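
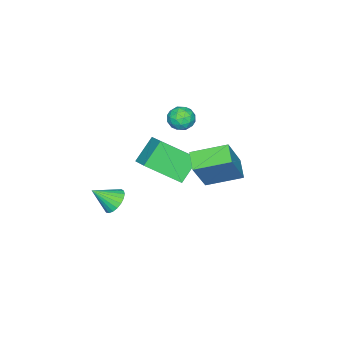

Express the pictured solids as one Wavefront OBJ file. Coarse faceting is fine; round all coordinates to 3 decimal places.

v -0.968 -2.239 -4.131
v -0.641 -2.582 -4.699
v -0.332 -3.061 -3.269
v -0.44 -2.358 -4.635
v -0.33 -2.114 -4.483
v -0.33 -1.892 -4.271
v -0.441 -1.729 -4.034
v -0.643 -1.655 -3.814
v -0.901 -1.682 -3.649
v -1.171 -1.805 -3.567
v -1.406 -2.003 -3.583
v -1.565 -2.242 -3.693
v -1.621 -2.481 -3.879
v -1.564 -2.677 -4.109
v -1.404 -2.799 -4.342
v -1.169 -2.823 -4.539
v -0.899 -2.746 -4.665
v -1.147 2.359 0.09
v -2.029 3.787 0.619
v -0.435 2.961 -0.348
v -1.317 4.389 0.18
v -0.043 2.371 1.9
v -0.925 3.799 2.428
v 0.669 2.973 1.461
v -0.213 4.401 1.99
v -2.363 1.255 2.01
v -2.003 1.238 2.603
v -2.097 0.182 1.817
v -1.737 0.165 2.41
v -2.429 0.215 2.425
v -2.593 0.878 2.545
v -1.507 0.542 1.875
v -1.671 1.205 1.995
v -1.474 0.797 2.52
v -2.044 0.595 2.86
v -2.056 0.825 1.56
v -2.626 0.623 1.9
v -2.206 1.341 2.323
v -1.894 0.079 2.097
v -2.3 0.108 2.106
v -2.089 0.098 2.454
v -2.553 1.129 2.289
v -2.342 1.119 2.638
v -2.592 0.518 2.533
v -1.758 0.301 1.782
v -1.547 0.291 2.131
v -2.011 1.322 1.966
v -1.8 1.312 2.314
v -1.508 0.902 1.887
v -1.684 1.072 2.623
v -1.527 0.441 2.51
v -1.392 0.662 2.195
v -1.489 1.052 2.265
v -2.019 0.953 2.823
v -1.862 0.322 2.71
v -2.269 0.351 2.719
v -2.366 0.741 2.789
v -1.708 0.694 2.774
v -2.238 1.098 1.71
v -2.081 0.467 1.597
v -1.734 0.679 1.631
v -1.831 1.069 1.701
v -2.573 0.979 1.91
v -2.416 0.348 1.797
v -2.611 0.368 2.155
v -2.708 0.758 2.225
v -2.392 0.726 1.646
v -2.924 -0.281 -2.976
v -4.028 -0.08 -1.907
v -2.141 0.697 -2.35
v -3.246 0.898 -1.282
v -2.034 -1.758 -1.778
v -3.139 -1.557 -0.71
v -1.252 -0.78 -1.153
v -2.356 -0.579 -0.084
f 2 1 4
f 2 4 3
f 4 1 5
f 4 5 3
f 5 1 6
f 5 6 3
f 6 1 7
f 6 7 3
f 7 1 8
f 7 8 3
f 8 1 9
f 8 9 3
f 9 1 10
f 9 10 3
f 10 1 11
f 10 11 3
f 11 1 12
f 11 12 3
f 12 1 13
f 12 13 3
f 13 1 14
f 13 14 3
f 14 1 15
f 14 15 3
f 15 1 16
f 15 16 3
f 16 1 17
f 16 17 3
f 17 1 2
f 17 2 3
f 19 21 18
f 22 19 18
f 18 21 20
f 20 22 18
f 19 25 21
f 23 19 22
f 23 25 19
f 21 25 20
f 24 22 20
f 20 25 24
f 24 23 22
f 25 23 24
f 26 63 42
f 63 37 66
f 42 66 31
f 63 66 42
f 26 42 38
f 42 31 43
f 38 43 27
f 42 43 38
f 26 38 47
f 38 27 48
f 47 48 33
f 38 48 47
f 26 47 59
f 47 33 62
f 59 62 36
f 47 62 59
f 26 59 63
f 59 36 67
f 63 67 37
f 59 67 63
f 27 43 54
f 43 31 57
f 54 57 35
f 43 57 54
f 31 66 44
f 66 37 65
f 44 65 30
f 66 65 44
f 37 67 64
f 67 36 60
f 64 60 28
f 67 60 64
f 36 62 61
f 62 33 49
f 61 49 32
f 62 49 61
f 33 48 53
f 48 27 50
f 53 50 34
f 48 50 53
f 29 55 41
f 55 35 56
f 41 56 30
f 55 56 41
f 29 41 39
f 41 30 40
f 39 40 28
f 41 40 39
f 29 39 46
f 39 28 45
f 46 45 32
f 39 45 46
f 29 46 51
f 46 32 52
f 51 52 34
f 46 52 51
f 29 51 55
f 51 34 58
f 55 58 35
f 51 58 55
f 30 56 44
f 56 35 57
f 44 57 31
f 56 57 44
f 28 40 64
f 40 30 65
f 64 65 37
f 40 65 64
f 32 45 61
f 45 28 60
f 61 60 36
f 45 60 61
f 34 52 53
f 52 32 49
f 53 49 33
f 52 49 53
f 35 58 54
f 58 34 50
f 54 50 27
f 58 50 54
f 69 71 68
f 72 69 68
f 68 71 70
f 70 72 68
f 69 75 71
f 73 69 72
f 73 75 69
f 71 75 70
f 74 72 70
f 70 75 74
f 74 73 72
f 75 73 74



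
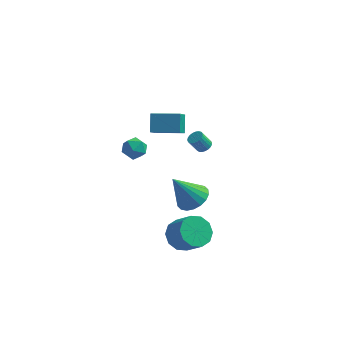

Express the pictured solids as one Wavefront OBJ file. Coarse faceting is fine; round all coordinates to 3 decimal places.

v 0.058 -2.994 -4.403
v 0.868 -2.416 -4.824
v 1.891 -3.027 -3.697
v 1.082 -3.606 -3.277
v 0.571 -2.045 -4.354
v 1.594 -2.657 -3.227
v 0.079 -2.037 -3.903
v 1.102 -2.649 -2.776
v -0.421 -2.395 -3.643
v 0.602 -3.006 -2.517
v -0.738 -2.982 -3.674
v 0.285 -3.593 -2.547
v -0.751 -3.573 -3.983
v 0.272 -4.184 -2.856
v -0.454 -3.943 -4.453
v 0.569 -4.555 -3.326
v 0.038 -3.951 -4.904
v 1.061 -4.563 -3.777
v 0.538 -3.594 -5.163
v 1.561 -4.205 -4.037
v 0.855 -3.007 -5.133
v 1.878 -3.618 -4.006
v -3.078 -1.442 1.641
v -2.347 -1.597 2.005
v -3.513 -2.663 1.995
v -2.782 -2.818 2.359
v -3.299 -2.257 2.687
v -3.03 -1.502 2.468
v -2.83 -2.758 1.532
v -2.561 -2.003 1.313
v -2.194 -2.41 1.937
v -2.484 -2.1 2.651
v -3.376 -2.16 1.349
v -3.666 -1.85 2.063
v -2.123 -1.72 3.276
v -2.315 -0.917 4.241
v -2.116 -0.681 2.414
v -2.307 0.122 3.379
v -0.433 -1.562 3.481
v -0.624 -0.759 4.446
v -0.425 -0.523 2.619
v -0.617 0.28 3.584
v -0.068 2.681 -0.955
v 0.394 2.665 -0.697
v -0.109 2.424 0.192
v -0.572 2.439 -0.065
v 0.336 2.876 -0.673
v -0.168 2.635 0.216
v 0.207 3.054 -0.698
v -0.296 2.812 0.192
v 0.031 3.166 -0.767
v -0.473 2.925 0.122
v -0.163 3.195 -0.869
v -0.666 2.954 0.021
v -0.34 3.135 -0.985
v -0.843 2.894 -0.096
v -0.47 2.996 -1.096
v -0.973 2.755 -0.207
v -0.531 2.803 -1.183
v -1.034 2.562 -0.294
v -0.511 2.588 -1.23
v -1.015 2.347 -0.341
v -0.416 2.39 -1.23
v -0.919 2.149 -0.341
v -0.26 2.242 -1.182
v -0.763 2 -0.293
v -0.071 2.169 -1.095
v -0.574 1.928 -0.205
v 0.119 2.186 -0.983
v -0.385 1.944 -0.094
v 0.276 2.287 -0.867
v -0.228 2.046 0.023
v 0.373 2.457 -0.765
v -0.13 2.216 0.124
v 0.787 -3.302 -0.604
v 1.445 -4.096 -0.467
v -0.247 -3.838 1.264
v 1.657 -3.747 -0.249
v 1.697 -3.31 -0.102
v 1.557 -2.871 -0.054
v 1.264 -2.518 -0.115
v 0.876 -2.321 -0.272
v 0.471 -2.317 -0.496
v 0.128 -2.509 -0.74
v -0.084 -2.858 -0.958
v -0.124 -3.295 -1.105
v 0.016 -3.733 -1.153
v 0.309 -4.086 -1.092
v 0.697 -4.284 -0.935
v 1.102 -4.287 -0.711
f 2 1 5
f 2 5 3
f 3 5 6
f 3 6 4
f 5 1 7
f 5 7 6
f 6 7 8
f 6 8 4
f 7 1 9
f 7 9 8
f 8 9 10
f 8 10 4
f 9 1 11
f 9 11 10
f 10 11 12
f 10 12 4
f 11 1 13
f 11 13 12
f 12 13 14
f 12 14 4
f 13 1 15
f 13 15 14
f 14 15 16
f 14 16 4
f 15 1 17
f 15 17 16
f 16 17 18
f 16 18 4
f 17 1 19
f 17 19 18
f 18 19 20
f 18 20 4
f 19 1 21
f 19 21 20
f 20 21 22
f 20 22 4
f 21 1 2
f 21 2 22
f 22 2 3
f 22 3 4
f 23 34 28
f 23 28 24
f 23 24 30
f 23 30 33
f 23 33 34
f 24 28 32
f 28 34 27
f 34 33 25
f 33 30 29
f 30 24 31
f 26 32 27
f 26 27 25
f 26 25 29
f 26 29 31
f 26 31 32
f 27 32 28
f 25 27 34
f 29 25 33
f 31 29 30
f 32 31 24
f 36 38 35
f 39 36 35
f 35 38 37
f 37 39 35
f 36 42 38
f 40 36 39
f 40 42 36
f 38 42 37
f 41 39 37
f 37 42 41
f 41 40 39
f 42 40 41
f 44 43 47
f 44 47 45
f 45 47 48
f 45 48 46
f 47 43 49
f 47 49 48
f 48 49 50
f 48 50 46
f 49 43 51
f 49 51 50
f 50 51 52
f 50 52 46
f 51 43 53
f 51 53 52
f 52 53 54
f 52 54 46
f 53 43 55
f 53 55 54
f 54 55 56
f 54 56 46
f 55 43 57
f 55 57 56
f 56 57 58
f 56 58 46
f 57 43 59
f 57 59 58
f 58 59 60
f 58 60 46
f 59 43 61
f 59 61 60
f 60 61 62
f 60 62 46
f 61 43 63
f 61 63 62
f 62 63 64
f 62 64 46
f 63 43 65
f 63 65 64
f 64 65 66
f 64 66 46
f 65 43 67
f 65 67 66
f 66 67 68
f 66 68 46
f 67 43 69
f 67 69 68
f 68 69 70
f 68 70 46
f 69 43 71
f 69 71 70
f 70 71 72
f 70 72 46
f 71 43 73
f 71 73 72
f 72 73 74
f 72 74 46
f 73 43 44
f 73 44 74
f 74 44 45
f 74 45 46
f 76 75 78
f 76 78 77
f 78 75 79
f 78 79 77
f 79 75 80
f 79 80 77
f 80 75 81
f 80 81 77
f 81 75 82
f 81 82 77
f 82 75 83
f 82 83 77
f 83 75 84
f 83 84 77
f 84 75 85
f 84 85 77
f 85 75 86
f 85 86 77
f 86 75 87
f 86 87 77
f 87 75 88
f 87 88 77
f 88 75 89
f 88 89 77
f 89 75 90
f 89 90 77
f 90 75 76
f 90 76 77



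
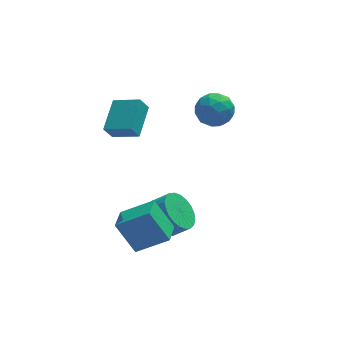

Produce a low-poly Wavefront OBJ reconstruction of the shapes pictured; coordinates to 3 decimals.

v 2.561 4.134 2.929
v 3.332 4.476 3.463
v 3.588 3.464 1.877
v 4.359 3.806 2.411
v 3.778 3.082 2.78
v 3.143 3.496 3.43
v 3.777 4.444 1.91
v 3.142 4.858 2.56
v 4.083 4.668 2.834
v 4.084 3.826 3.371
v 2.836 4.114 1.969
v 2.837 3.272 2.506
v 2.856 4.364 3.288
v 4.064 3.576 2.052
v 3.723 3.15 2.268
v 4.176 3.352 2.582
v 2.745 3.788 3.269
v 3.198 3.989 3.583
v 3.461 3.169 3.181
v 3.722 3.951 1.757
v 4.175 4.152 2.071
v 2.744 4.588 2.758
v 3.197 4.79 3.072
v 3.459 4.771 2.159
v 3.751 4.678 3.233
v 4.355 4.284 2.614
v 4.012 4.659 2.32
v 3.639 4.902 2.702
v 3.752 4.183 3.549
v 4.356 3.789 2.93
v 4.014 3.363 3.147
v 3.641 3.607 3.529
v 4.193 4.296 3.179
v 2.564 4.151 2.41
v 3.168 3.757 1.791
v 3.279 4.333 1.811
v 2.906 4.577 2.193
v 2.565 3.656 2.726
v 3.169 3.262 2.107
v 3.281 3.038 2.638
v 2.908 3.281 3.02
v 2.727 3.644 2.161
v -2.005 2.256 3.722
v -0.89 1.52 4.232
v -1.303 3.762 4.361
v -0.189 3.025 4.871
v -1.591 2.375 2.989
v -0.477 1.638 3.499
v -0.89 3.88 3.628
v 0.225 3.144 4.138
v -2.181 -1.693 0.517
v -0.709 -2.017 1.445
v -1.753 -0.541 0.24
v -0.281 -0.865 1.168
v -1.399 -2.335 -0.948
v 0.073 -2.659 -0.02
v -0.971 -1.183 -1.225
v 0.501 -1.507 -0.297
v 0.251 0.043 -1.185
v 0.898 0.723 -1.634
v 1.656 0.456 -0.943
v 1.009 -0.223 -0.495
v 0.722 0.955 -1.351
v 1.481 0.689 -0.661
v 0.475 1.049 -1.043
v 1.234 0.782 -0.353
v 0.193 0.989 -0.757
v 0.952 0.723 -0.067
v -0.079 0.786 -0.536
v 0.679 0.519 0.154
v -0.302 0.469 -0.414
v 0.457 0.203 0.277
v -0.44 0.088 -0.409
v 0.319 -0.179 0.281
v -0.473 -0.3 -0.522
v 0.285 -0.567 0.168
v -0.396 -0.636 -0.737
v 0.362 -0.903 -0.046
v -0.221 -0.869 -1.019
v 0.538 -1.135 -0.329
v 0.026 -0.962 -1.327
v 0.785 -1.229 -0.637
v 0.308 -0.903 -1.613
v 1.067 -1.169 -0.923
v 0.581 -0.699 -1.834
v 1.339 -0.966 -1.144
v 0.803 -0.383 -1.957
v 1.562 -0.649 -1.266
v 0.941 -0.001 -1.961
v 1.7 -0.268 -1.271
v 0.975 0.387 -1.848
v 1.733 0.12 -1.158
f 1 38 17
f 38 12 41
f 17 41 6
f 38 41 17
f 1 17 13
f 17 6 18
f 13 18 2
f 17 18 13
f 1 13 22
f 13 2 23
f 22 23 8
f 13 23 22
f 1 22 34
f 22 8 37
f 34 37 11
f 22 37 34
f 1 34 38
f 34 11 42
f 38 42 12
f 34 42 38
f 2 18 29
f 18 6 32
f 29 32 10
f 18 32 29
f 6 41 19
f 41 12 40
f 19 40 5
f 41 40 19
f 12 42 39
f 42 11 35
f 39 35 3
f 42 35 39
f 11 37 36
f 37 8 24
f 36 24 7
f 37 24 36
f 8 23 28
f 23 2 25
f 28 25 9
f 23 25 28
f 4 30 16
f 30 10 31
f 16 31 5
f 30 31 16
f 4 16 14
f 16 5 15
f 14 15 3
f 16 15 14
f 4 14 21
f 14 3 20
f 21 20 7
f 14 20 21
f 4 21 26
f 21 7 27
f 26 27 9
f 21 27 26
f 4 26 30
f 26 9 33
f 30 33 10
f 26 33 30
f 5 31 19
f 31 10 32
f 19 32 6
f 31 32 19
f 3 15 39
f 15 5 40
f 39 40 12
f 15 40 39
f 7 20 36
f 20 3 35
f 36 35 11
f 20 35 36
f 9 27 28
f 27 7 24
f 28 24 8
f 27 24 28
f 10 33 29
f 33 9 25
f 29 25 2
f 33 25 29
f 44 46 43
f 47 44 43
f 43 46 45
f 45 47 43
f 44 50 46
f 48 44 47
f 48 50 44
f 46 50 45
f 49 47 45
f 45 50 49
f 49 48 47
f 50 48 49
f 52 54 51
f 55 52 51
f 51 54 53
f 53 55 51
f 52 58 54
f 56 52 55
f 56 58 52
f 54 58 53
f 57 55 53
f 53 58 57
f 57 56 55
f 58 56 57
f 60 59 63
f 60 63 61
f 61 63 64
f 61 64 62
f 63 59 65
f 63 65 64
f 64 65 66
f 64 66 62
f 65 59 67
f 65 67 66
f 66 67 68
f 66 68 62
f 67 59 69
f 67 69 68
f 68 69 70
f 68 70 62
f 69 59 71
f 69 71 70
f 70 71 72
f 70 72 62
f 71 59 73
f 71 73 72
f 72 73 74
f 72 74 62
f 73 59 75
f 73 75 74
f 74 75 76
f 74 76 62
f 75 59 77
f 75 77 76
f 76 77 78
f 76 78 62
f 77 59 79
f 77 79 78
f 78 79 80
f 78 80 62
f 79 59 81
f 79 81 80
f 80 81 82
f 80 82 62
f 81 59 83
f 81 83 82
f 82 83 84
f 82 84 62
f 83 59 85
f 83 85 84
f 84 85 86
f 84 86 62
f 85 59 87
f 85 87 86
f 86 87 88
f 86 88 62
f 87 59 89
f 87 89 88
f 88 89 90
f 88 90 62
f 89 59 91
f 89 91 90
f 90 91 92
f 90 92 62
f 91 59 60
f 91 60 92
f 92 60 61
f 92 61 62



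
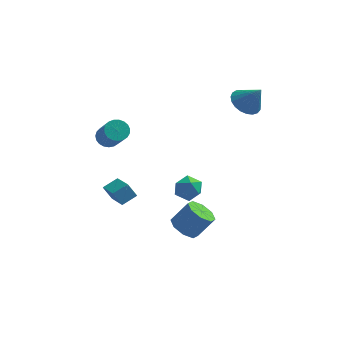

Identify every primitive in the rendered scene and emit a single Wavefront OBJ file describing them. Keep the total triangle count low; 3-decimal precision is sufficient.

v 0.255 1.252 -3.775
v 0.656 1.714 -3.081
v 0.184 0.026 -2.919
v 0.585 0.488 -2.225
v -0.276 0.703 -2.488
v -0.232 1.461 -3.017
v 1.072 0.279 -2.983
v 1.116 1.037 -3.512
v 1.161 1.113 -2.591
v 0.328 1.375 -2.285
v 0.512 0.365 -3.715
v -0.321 0.627 -3.409
v 3.482 2.889 3.11
v 4.312 3.229 2.67
v 4.338 2.531 4.45
v 4.166 3.572 2.855
v 3.901 3.796 3.084
v 3.564 3.864 3.318
v 3.212 3.762 3.515
v 2.908 3.51 3.643
v 2.702 3.151 3.679
v 2.631 2.746 3.616
v 2.707 2.366 3.466
v 2.917 2.076 3.254
v 3.225 1.927 3.017
v 3.577 1.944 2.797
v 3.913 2.124 2.631
v 4.174 2.437 2.547
v 4.315 2.828 2.561
v -3.801 0.241 -3.277
v -3.015 0.827 -2.873
v -4.578 1.782 -3.999
v -3.792 2.367 -3.594
v -3.268 0.113 -4.126
v -2.482 0.698 -3.721
v -4.045 1.653 -4.847
v -3.259 2.239 -4.443
v 0.58 -3.79 -2.651
v 1.123 -4.506 -2.891
v 2.043 -4.226 -1.65
v 1.5 -3.51 -1.409
v 1.334 -3.893 -3.186
v 2.253 -3.613 -1.945
v 1.103 -3.22 -3.167
v 2.023 -2.94 -1.925
v 0.566 -2.881 -2.845
v 1.486 -2.601 -1.604
v 0.037 -3.074 -2.41
v 0.957 -2.794 -1.169
v -0.173 -3.687 -2.115
v 0.746 -3.407 -0.874
v 0.057 -4.36 -2.135
v 0.977 -4.08 -0.893
v 0.594 -4.699 -2.456
v 1.514 -4.419 -1.215
v -3.968 0.024 1.787
v -3.425 0.491 1.928
v -2.769 -0.717 3.395
v -3.312 -1.184 3.253
v -3.645 0.593 2.111
v -2.989 -0.615 3.577
v -3.921 0.596 2.237
v -3.265 -0.611 3.704
v -4.205 0.501 2.286
v -3.549 -0.707 3.752
v -4.448 0.323 2.248
v -3.792 -0.884 3.715
v -4.608 0.094 2.13
v -3.952 -1.114 3.597
v -4.658 -0.148 1.954
v -4.002 -1.356 3.42
v -4.588 -0.36 1.748
v -3.932 -1.568 3.215
v -4.411 -0.506 1.549
v -3.755 -1.713 3.016
v -4.157 -0.56 1.391
v -3.501 -1.767 2.858
v -3.871 -0.513 1.301
v -3.215 -1.72 2.768
v -3.601 -0.373 1.296
v -2.945 -1.581 2.763
v -3.395 -0.165 1.375
v -2.739 -1.373 2.842
v -3.288 0.076 1.526
v -2.632 -1.132 2.992
v -3.299 0.308 1.721
v -2.643 -0.9 3.188
f 1 12 6
f 1 6 2
f 1 2 8
f 1 8 11
f 1 11 12
f 2 6 10
f 6 12 5
f 12 11 3
f 11 8 7
f 8 2 9
f 4 10 5
f 4 5 3
f 4 3 7
f 4 7 9
f 4 9 10
f 5 10 6
f 3 5 12
f 7 3 11
f 9 7 8
f 10 9 2
f 14 13 16
f 14 16 15
f 16 13 17
f 16 17 15
f 17 13 18
f 17 18 15
f 18 13 19
f 18 19 15
f 19 13 20
f 19 20 15
f 20 13 21
f 20 21 15
f 21 13 22
f 21 22 15
f 22 13 23
f 22 23 15
f 23 13 24
f 23 24 15
f 24 13 25
f 24 25 15
f 25 13 26
f 25 26 15
f 26 13 27
f 26 27 15
f 27 13 28
f 27 28 15
f 28 13 29
f 28 29 15
f 29 13 14
f 29 14 15
f 31 33 30
f 34 31 30
f 30 33 32
f 32 34 30
f 31 37 33
f 35 31 34
f 35 37 31
f 33 37 32
f 36 34 32
f 32 37 36
f 36 35 34
f 37 35 36
f 39 38 42
f 39 42 40
f 40 42 43
f 40 43 41
f 42 38 44
f 42 44 43
f 43 44 45
f 43 45 41
f 44 38 46
f 44 46 45
f 45 46 47
f 45 47 41
f 46 38 48
f 46 48 47
f 47 48 49
f 47 49 41
f 48 38 50
f 48 50 49
f 49 50 51
f 49 51 41
f 50 38 52
f 50 52 51
f 51 52 53
f 51 53 41
f 52 38 54
f 52 54 53
f 53 54 55
f 53 55 41
f 54 38 39
f 54 39 55
f 55 39 40
f 55 40 41
f 57 56 60
f 57 60 58
f 58 60 61
f 58 61 59
f 60 56 62
f 60 62 61
f 61 62 63
f 61 63 59
f 62 56 64
f 62 64 63
f 63 64 65
f 63 65 59
f 64 56 66
f 64 66 65
f 65 66 67
f 65 67 59
f 66 56 68
f 66 68 67
f 67 68 69
f 67 69 59
f 68 56 70
f 68 70 69
f 69 70 71
f 69 71 59
f 70 56 72
f 70 72 71
f 71 72 73
f 71 73 59
f 72 56 74
f 72 74 73
f 73 74 75
f 73 75 59
f 74 56 76
f 74 76 75
f 75 76 77
f 75 77 59
f 76 56 78
f 76 78 77
f 77 78 79
f 77 79 59
f 78 56 80
f 78 80 79
f 79 80 81
f 79 81 59
f 80 56 82
f 80 82 81
f 81 82 83
f 81 83 59
f 82 56 84
f 82 84 83
f 83 84 85
f 83 85 59
f 84 56 86
f 84 86 85
f 85 86 87
f 85 87 59
f 86 56 57
f 86 57 87
f 87 57 58
f 87 58 59



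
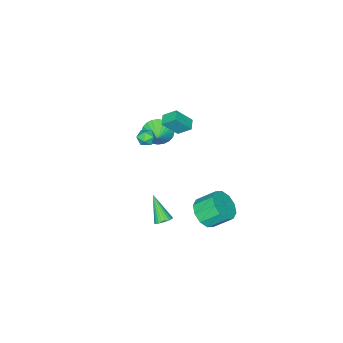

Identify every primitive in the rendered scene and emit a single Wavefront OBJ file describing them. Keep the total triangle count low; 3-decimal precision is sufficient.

v -0.839 -1.76 2.59
v -0.447 -1.984 3.074
v -1.473 -2.616 2.706
v -1.081 -2.84 3.19
v -1.449 -2.298 3.287
v -1.057 -1.769 3.215
v -0.863 -2.831 2.565
v -0.471 -2.302 2.493
v -0.461 -2.646 3.059
v -0.824 -2.317 3.505
v -1.096 -2.283 2.275
v -1.459 -1.954 2.721
v -4.14 -4.342 -0.263
v -3.621 -4.424 -1.161
v -3.36 -3.638 0.123
v -3.865 -4.11 -1.239
v -4.152 -3.832 -1.169
v -4.437 -3.631 -0.961
v -4.676 -3.538 -0.647
v -4.834 -3.568 -0.274
v -4.886 -3.716 0.1
v -4.825 -3.959 0.419
v -4.659 -4.261 0.634
v -4.414 -4.575 0.712
v -4.128 -4.853 0.642
v -3.843 -5.054 0.434
v -3.603 -5.147 0.12
v -3.446 -5.117 -0.253
v -3.393 -4.969 -0.627
v -3.455 -4.726 -0.946
v 1.882 1.819 -0.477
v 2.417 1.579 -0.542
v 1.518 0.621 0.977
v 2.462 1.747 -0.391
v 2.418 1.927 -0.254
v 2.293 2.09 -0.151
v 2.105 2.212 -0.098
v 1.883 2.275 -0.102
v 1.662 2.267 -0.164
v 1.474 2.192 -0.273
v 1.348 2.06 -0.413
v 1.303 1.891 -0.563
v 1.347 1.712 -0.7
v 1.472 1.548 -0.804
v 1.66 1.426 -0.857
v 1.882 1.364 -0.853
v 2.103 1.371 -0.791
v 2.291 1.446 -0.682
v -3.194 -3.021 3.053
v -3.604 -2.247 3.752
v -4.008 -2.417 1.907
v -4.417 -1.643 2.605
v -2.583 -2.537 2.875
v -2.992 -1.763 3.573
v -3.396 -1.933 1.728
v -3.806 -1.159 2.427
v -0.172 3.283 -0.268
v 0.78 3.757 -0.08
v 0.104 4.712 0.936
v -0.848 4.237 0.748
v 0.484 4.081 -0.582
v -0.193 5.036 0.434
v -0.063 4.101 -0.965
v -0.739 5.056 0.052
v -0.652 3.808 -1.081
v -1.328 4.763 -0.064
v -1.057 3.314 -0.887
v -1.733 4.269 0.13
v -1.124 2.808 -0.456
v -1.8 3.763 0.56
v -0.827 2.484 0.046
v -1.504 3.439 1.062
v -0.281 2.464 0.428
v -0.957 3.419 1.445
v 0.308 2.757 0.544
v -0.368 3.712 1.561
v 0.713 3.251 0.35
v 0.037 4.206 1.367
f 1 12 6
f 1 6 2
f 1 2 8
f 1 8 11
f 1 11 12
f 2 6 10
f 6 12 5
f 12 11 3
f 11 8 7
f 8 2 9
f 4 10 5
f 4 5 3
f 4 3 7
f 4 7 9
f 4 9 10
f 5 10 6
f 3 5 12
f 7 3 11
f 9 7 8
f 10 9 2
f 14 13 16
f 14 16 15
f 16 13 17
f 16 17 15
f 17 13 18
f 17 18 15
f 18 13 19
f 18 19 15
f 19 13 20
f 19 20 15
f 20 13 21
f 20 21 15
f 21 13 22
f 21 22 15
f 22 13 23
f 22 23 15
f 23 13 24
f 23 24 15
f 24 13 25
f 24 25 15
f 25 13 26
f 25 26 15
f 26 13 27
f 26 27 15
f 27 13 28
f 27 28 15
f 28 13 29
f 28 29 15
f 29 13 30
f 29 30 15
f 30 13 14
f 30 14 15
f 32 31 34
f 32 34 33
f 34 31 35
f 34 35 33
f 35 31 36
f 35 36 33
f 36 31 37
f 36 37 33
f 37 31 38
f 37 38 33
f 38 31 39
f 38 39 33
f 39 31 40
f 39 40 33
f 40 31 41
f 40 41 33
f 41 31 42
f 41 42 33
f 42 31 43
f 42 43 33
f 43 31 44
f 43 44 33
f 44 31 45
f 44 45 33
f 45 31 46
f 45 46 33
f 46 31 47
f 46 47 33
f 47 31 48
f 47 48 33
f 48 31 32
f 48 32 33
f 50 52 49
f 53 50 49
f 49 52 51
f 51 53 49
f 50 56 52
f 54 50 53
f 54 56 50
f 52 56 51
f 55 53 51
f 51 56 55
f 55 54 53
f 56 54 55
f 58 57 61
f 58 61 59
f 59 61 62
f 59 62 60
f 61 57 63
f 61 63 62
f 62 63 64
f 62 64 60
f 63 57 65
f 63 65 64
f 64 65 66
f 64 66 60
f 65 57 67
f 65 67 66
f 66 67 68
f 66 68 60
f 67 57 69
f 67 69 68
f 68 69 70
f 68 70 60
f 69 57 71
f 69 71 70
f 70 71 72
f 70 72 60
f 71 57 73
f 71 73 72
f 72 73 74
f 72 74 60
f 73 57 75
f 73 75 74
f 74 75 76
f 74 76 60
f 75 57 77
f 75 77 76
f 76 77 78
f 76 78 60
f 77 57 58
f 77 58 78
f 78 58 59
f 78 59 60



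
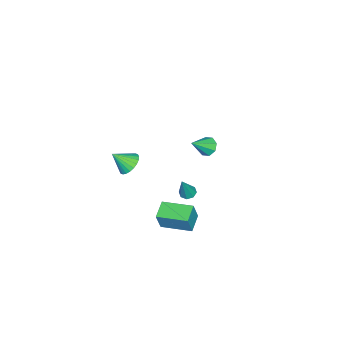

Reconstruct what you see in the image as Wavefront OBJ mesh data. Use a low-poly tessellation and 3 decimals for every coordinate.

v 1.975 -1.858 1.203
v 2.69 -1.461 1.265
v 2.385 -2.742 2.137
v 2.515 -1.309 1.486
v 2.257 -1.241 1.663
v 1.957 -1.266 1.771
v 1.66 -1.382 1.792
v 1.41 -1.57 1.723
v 1.247 -1.802 1.575
v 1.194 -2.043 1.371
v 1.26 -2.255 1.141
v 1.435 -2.407 0.92
v 1.693 -2.475 0.743
v 1.993 -2.449 0.635
v 2.291 -2.333 0.614
v 2.54 -2.145 0.683
v 2.704 -1.913 0.831
v 2.756 -1.673 1.035
v 3.258 1.06 -0.998
v 3.668 0.962 0.253
v 3.095 2.923 -0.797
v 3.505 2.824 0.453
v 4.375 1.196 -1.353
v 4.785 1.097 -0.103
v 4.212 3.058 -1.153
v 4.622 2.96 0.098
v 2.038 1.835 0.043
v 2.447 1.577 -0.149
v 2.722 1.765 1.597
v 2.499 1.971 -0.154
v 2.281 2.286 -0.044
v 1.921 2.336 0.116
v 1.629 2.092 0.234
v 1.577 1.698 0.24
v 1.795 1.383 0.13
v 2.155 1.333 -0.031
v -4.452 0.29 -1.739
v -4.028 0.14 -2.289
v -3.368 -0.31 -0.741
v -3.939 0.637 -2.087
v -4.15 0.93 -1.681
v -4.538 0.849 -1.309
v -4.875 0.44 -1.189
v -4.964 -0.057 -1.391
v -4.753 -0.35 -1.796
v -4.365 -0.269 -2.168
f 2 1 4
f 2 4 3
f 4 1 5
f 4 5 3
f 5 1 6
f 5 6 3
f 6 1 7
f 6 7 3
f 7 1 8
f 7 8 3
f 8 1 9
f 8 9 3
f 9 1 10
f 9 10 3
f 10 1 11
f 10 11 3
f 11 1 12
f 11 12 3
f 12 1 13
f 12 13 3
f 13 1 14
f 13 14 3
f 14 1 15
f 14 15 3
f 15 1 16
f 15 16 3
f 16 1 17
f 16 17 3
f 17 1 18
f 17 18 3
f 18 1 2
f 18 2 3
f 20 22 19
f 23 20 19
f 19 22 21
f 21 23 19
f 20 26 22
f 24 20 23
f 24 26 20
f 22 26 21
f 25 23 21
f 21 26 25
f 25 24 23
f 26 24 25
f 28 27 30
f 28 30 29
f 30 27 31
f 30 31 29
f 31 27 32
f 31 32 29
f 32 27 33
f 32 33 29
f 33 27 34
f 33 34 29
f 34 27 35
f 34 35 29
f 35 27 36
f 35 36 29
f 36 27 28
f 36 28 29
f 38 37 40
f 38 40 39
f 40 37 41
f 40 41 39
f 41 37 42
f 41 42 39
f 42 37 43
f 42 43 39
f 43 37 44
f 43 44 39
f 44 37 45
f 44 45 39
f 45 37 46
f 45 46 39
f 46 37 38
f 46 38 39



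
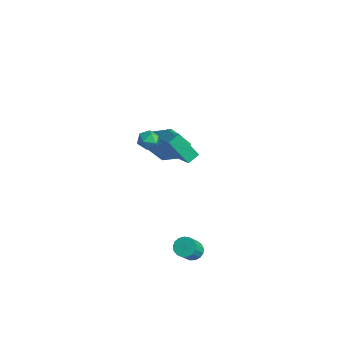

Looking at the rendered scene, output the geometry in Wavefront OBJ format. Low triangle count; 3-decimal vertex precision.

v -4.642 1.357 -1.261
v -3.155 1.883 -0.257
v -5.229 2.328 -0.902
v -3.742 2.854 0.102
v -3.978 2.306 -2.742
v -2.491 2.832 -1.738
v -4.565 3.277 -2.383
v -3.078 3.803 -1.379
v 2.748 -0.876 -4.412
v 3.057 -1.305 -4.84
v 3.66 -2.372 -3.336
v 3.352 -1.944 -2.908
v 3.286 -1.083 -4.774
v 3.889 -2.15 -3.27
v 3.391 -0.814 -4.625
v 3.994 -1.881 -3.121
v 3.349 -0.559 -4.427
v 3.953 -1.626 -2.924
v 3.17 -0.376 -4.226
v 3.773 -1.443 -2.722
v 2.894 -0.309 -4.067
v 3.497 -1.376 -2.564
v 2.585 -0.371 -3.987
v 3.188 -1.438 -2.484
v 2.313 -0.549 -4.005
v 2.916 -1.616 -2.501
v 2.141 -0.802 -4.116
v 2.744 -1.869 -2.612
v 2.108 -1.072 -4.294
v 2.711 -2.14 -2.79
v 2.222 -1.298 -4.5
v 2.825 -2.365 -2.996
v 2.456 -1.426 -4.685
v 3.06 -2.494 -3.181
v 2.758 -1.429 -4.808
v 3.361 -2.496 -3.304
v -0.351 -0.934 3.816
v 1.062 -1.238 4.524
v -0.351 -0.171 4.142
v 1.063 -0.475 4.85
v 0.577 -0.265 2.25
v 1.991 -0.569 2.958
v 0.578 0.498 2.576
v 1.991 0.194 3.284
v -1.461 -1.207 3.281
v -1.196 -0.789 3.798
v -0.404 -1.631 3.082
v -0.139 -1.213 3.599
v -0.568 -1.76 3.766
v -1.222 -1.498 3.889
v -0.378 -0.922 2.991
v -1.032 -0.66 3.114
v -0.527 -0.613 3.618
v -0.645 -1.131 4.097
v -0.955 -1.289 2.783
v -1.073 -1.807 3.262
f 2 4 1
f 5 2 1
f 1 4 3
f 3 5 1
f 2 8 4
f 6 2 5
f 6 8 2
f 4 8 3
f 7 5 3
f 3 8 7
f 7 6 5
f 8 6 7
f 10 9 13
f 10 13 11
f 11 13 14
f 11 14 12
f 13 9 15
f 13 15 14
f 14 15 16
f 14 16 12
f 15 9 17
f 15 17 16
f 16 17 18
f 16 18 12
f 17 9 19
f 17 19 18
f 18 19 20
f 18 20 12
f 19 9 21
f 19 21 20
f 20 21 22
f 20 22 12
f 21 9 23
f 21 23 22
f 22 23 24
f 22 24 12
f 23 9 25
f 23 25 24
f 24 25 26
f 24 26 12
f 25 9 27
f 25 27 26
f 26 27 28
f 26 28 12
f 27 9 29
f 27 29 28
f 28 29 30
f 28 30 12
f 29 9 31
f 29 31 30
f 30 31 32
f 30 32 12
f 31 9 33
f 31 33 32
f 32 33 34
f 32 34 12
f 33 9 35
f 33 35 34
f 34 35 36
f 34 36 12
f 35 9 10
f 35 10 36
f 36 10 11
f 36 11 12
f 38 40 37
f 41 38 37
f 37 40 39
f 39 41 37
f 38 44 40
f 42 38 41
f 42 44 38
f 40 44 39
f 43 41 39
f 39 44 43
f 43 42 41
f 44 42 43
f 45 56 50
f 45 50 46
f 45 46 52
f 45 52 55
f 45 55 56
f 46 50 54
f 50 56 49
f 56 55 47
f 55 52 51
f 52 46 53
f 48 54 49
f 48 49 47
f 48 47 51
f 48 51 53
f 48 53 54
f 49 54 50
f 47 49 56
f 51 47 55
f 53 51 52
f 54 53 46



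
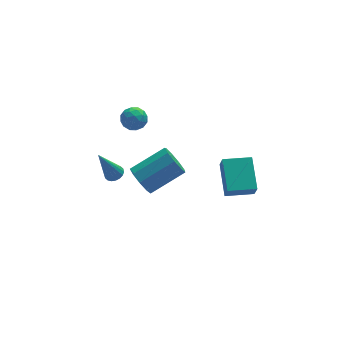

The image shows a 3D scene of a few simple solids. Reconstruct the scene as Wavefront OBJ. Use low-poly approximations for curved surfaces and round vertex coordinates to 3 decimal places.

v -1.668 2.292 -3.421
v -1.244 2.101 -4.18
v 0.611 2.316 -3.198
v 0.188 2.508 -2.439
v -1.336 2.701 -4.138
v 0.52 2.916 -3.157
v -1.583 3.11 -3.761
v 0.273 3.326 -2.78
v -1.869 3.137 -3.225
v -0.014 3.352 -2.243
v -2.062 2.768 -2.78
v -0.206 2.983 -1.799
v -2.07 2.177 -2.635
v -0.214 2.392 -1.654
v -1.89 1.64 -2.858
v -0.034 1.855 -1.876
v -1.606 1.408 -3.344
v 0.25 1.623 -2.362
v -1.351 1.59 -3.866
v 0.505 1.805 -2.884
v 0.956 -2.917 -0.171
v 0.925 -3.38 0.704
v 1.22 -1.338 0.674
v 1.189 -1.801 1.549
v 2.351 -3.119 -0.229
v 2.32 -3.582 0.646
v 2.615 -1.54 0.616
v 2.584 -2.003 1.491
v -2.559 3.97 -4.209
v -2.295 4.407 -4.068
v -3.381 3.85 -2.291
v -2.498 4.494 -4.15
v -2.714 4.476 -4.244
v -2.899 4.359 -4.33
v -3.017 4.164 -4.393
v -3.044 3.931 -4.419
v -2.976 3.706 -4.404
v -2.824 3.533 -4.35
v -2.621 3.447 -4.268
v -2.405 3.465 -4.175
v -2.219 3.582 -4.088
v -2.102 3.777 -4.025
v -2.074 4.01 -3.999
v -2.143 4.235 -4.014
v -2.511 1.91 1.644
v -2.152 2.496 1.797
v -1.928 1.344 2.443
v -1.569 1.93 2.596
v -2.254 1.886 2.754
v -2.614 2.236 2.26
v -1.466 1.604 1.98
v -1.826 1.954 1.486
v -1.506 2.307 2.005
v -1.993 2.481 2.483
v -2.087 1.359 1.757
v -2.574 1.533 2.235
v -2.383 2.253 1.65
v -1.697 1.587 2.59
v -2.1 1.561 2.683
v -1.889 1.906 2.773
v -2.654 2.099 1.922
v -2.443 2.444 2.012
v -2.503 2.085 2.575
v -1.637 1.396 2.228
v -1.426 1.741 2.318
v -2.191 1.934 1.467
v -1.98 2.279 1.557
v -1.577 1.755 1.665
v -1.792 2.486 1.862
v -1.449 2.154 2.332
v -1.388 1.962 1.97
v -1.6 2.168 1.68
v -2.078 2.589 2.143
v -1.736 2.256 2.613
v -2.138 2.23 2.706
v -2.35 2.435 2.415
v -1.698 2.478 2.266
v -2.344 1.584 1.627
v -2.002 1.251 2.097
v -1.73 1.405 1.825
v -1.942 1.61 1.534
v -2.631 1.686 1.908
v -2.288 1.354 2.378
v -2.48 1.672 2.56
v -2.692 1.878 2.27
v -2.382 1.362 1.974
f 2 1 5
f 2 5 3
f 3 5 6
f 3 6 4
f 5 1 7
f 5 7 6
f 6 7 8
f 6 8 4
f 7 1 9
f 7 9 8
f 8 9 10
f 8 10 4
f 9 1 11
f 9 11 10
f 10 11 12
f 10 12 4
f 11 1 13
f 11 13 12
f 12 13 14
f 12 14 4
f 13 1 15
f 13 15 14
f 14 15 16
f 14 16 4
f 15 1 17
f 15 17 16
f 16 17 18
f 16 18 4
f 17 1 19
f 17 19 18
f 18 19 20
f 18 20 4
f 19 1 2
f 19 2 20
f 20 2 3
f 20 3 4
f 22 24 21
f 25 22 21
f 21 24 23
f 23 25 21
f 22 28 24
f 26 22 25
f 26 28 22
f 24 28 23
f 27 25 23
f 23 28 27
f 27 26 25
f 28 26 27
f 30 29 32
f 30 32 31
f 32 29 33
f 32 33 31
f 33 29 34
f 33 34 31
f 34 29 35
f 34 35 31
f 35 29 36
f 35 36 31
f 36 29 37
f 36 37 31
f 37 29 38
f 37 38 31
f 38 29 39
f 38 39 31
f 39 29 40
f 39 40 31
f 40 29 41
f 40 41 31
f 41 29 42
f 41 42 31
f 42 29 43
f 42 43 31
f 43 29 44
f 43 44 31
f 44 29 30
f 44 30 31
f 45 82 61
f 82 56 85
f 61 85 50
f 82 85 61
f 45 61 57
f 61 50 62
f 57 62 46
f 61 62 57
f 45 57 66
f 57 46 67
f 66 67 52
f 57 67 66
f 45 66 78
f 66 52 81
f 78 81 55
f 66 81 78
f 45 78 82
f 78 55 86
f 82 86 56
f 78 86 82
f 46 62 73
f 62 50 76
f 73 76 54
f 62 76 73
f 50 85 63
f 85 56 84
f 63 84 49
f 85 84 63
f 56 86 83
f 86 55 79
f 83 79 47
f 86 79 83
f 55 81 80
f 81 52 68
f 80 68 51
f 81 68 80
f 52 67 72
f 67 46 69
f 72 69 53
f 67 69 72
f 48 74 60
f 74 54 75
f 60 75 49
f 74 75 60
f 48 60 58
f 60 49 59
f 58 59 47
f 60 59 58
f 48 58 65
f 58 47 64
f 65 64 51
f 58 64 65
f 48 65 70
f 65 51 71
f 70 71 53
f 65 71 70
f 48 70 74
f 70 53 77
f 74 77 54
f 70 77 74
f 49 75 63
f 75 54 76
f 63 76 50
f 75 76 63
f 47 59 83
f 59 49 84
f 83 84 56
f 59 84 83
f 51 64 80
f 64 47 79
f 80 79 55
f 64 79 80
f 53 71 72
f 71 51 68
f 72 68 52
f 71 68 72
f 54 77 73
f 77 53 69
f 73 69 46
f 77 69 73



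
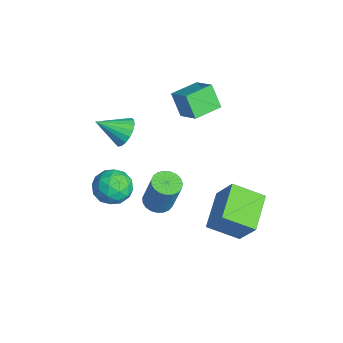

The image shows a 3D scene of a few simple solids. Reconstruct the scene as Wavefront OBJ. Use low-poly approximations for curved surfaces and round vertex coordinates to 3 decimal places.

v 0.545 -2.633 1.478
v 1.121 -2.347 2.078
v 0.295 -4.027 2.382
v 0.781 -2.202 2.208
v 0.395 -2.142 2.192
v 0.038 -2.18 2.036
v -0.219 -2.307 1.768
v -0.324 -2.499 1.444
v -0.257 -2.718 1.126
v -0.031 -2.919 0.877
v 0.309 -3.065 0.748
v 0.696 -3.124 0.763
v 1.053 -3.087 0.92
v 1.309 -2.959 1.187
v 1.414 -2.767 1.512
v 1.347 -2.549 1.83
v 4.034 2.294 -4.913
v 3.515 0.721 -4.068
v 2.221 3.265 -4.22
v 1.702 1.691 -3.375
v 4.938 2.849 -3.325
v 4.419 1.275 -2.48
v 3.125 3.819 -2.632
v 2.606 2.246 -1.787
v 0.475 -2.68 -1.804
v 1.442 -3.128 -1.559
v 0.398 -3.652 -3.281
v 1.365 -4.1 -3.036
v 0.485 -4.335 -2.431
v 0.532 -3.734 -1.518
v 1.308 -3.046 -3.322
v 1.355 -2.445 -2.409
v 1.957 -3.354 -2.497
v 1.448 -4.151 -1.947
v 0.392 -2.629 -2.893
v -0.117 -3.426 -2.343
v 0.965 -2.819 -1.552
v 0.875 -3.961 -3.288
v 0.358 -4.099 -2.932
v 0.926 -4.363 -2.788
v 0.43 -3.175 -1.528
v 0.999 -3.438 -1.384
v 0.436 -4.147 -1.896
v 0.841 -3.342 -3.456
v 1.41 -3.605 -3.312
v 0.914 -2.417 -2.052
v 1.482 -2.681 -1.908
v 1.404 -2.633 -2.944
v 1.836 -3.215 -1.959
v 1.791 -3.786 -2.827
v 1.757 -3.167 -2.995
v 1.785 -2.814 -2.459
v 1.537 -3.683 -1.636
v 1.492 -4.254 -2.504
v 0.975 -4.392 -2.148
v 1.002 -4.039 -1.612
v 1.84 -3.816 -2.187
v 0.348 -2.526 -2.336
v 0.303 -3.097 -3.204
v 0.838 -2.741 -3.228
v 0.865 -2.388 -2.692
v 0.049 -2.994 -2.013
v 0.004 -3.565 -2.881
v 0.055 -3.966 -2.381
v 0.083 -3.613 -1.845
v 0 -2.964 -2.653
v -1.561 0.143 2.038
v -0.399 0.619 2.782
v -2.185 1.594 2.085
v -1.023 2.07 2.829
v -0.897 0.47 0.791
v 0.265 0.946 1.535
v -1.521 1.921 0.838
v -0.359 2.397 1.582
v 1.441 -1.226 -3.569
v 2.183 -1.418 -3.757
v 2.782 -1.087 -1.74
v 2.039 -0.894 -1.551
v 2.182 -1.094 -3.81
v 2.78 -0.763 -1.793
v 2.052 -0.793 -3.821
v 2.65 -0.461 -1.804
v 1.816 -0.566 -3.788
v 2.414 -0.235 -1.771
v 1.516 -0.453 -3.718
v 2.114 -0.122 -1.7
v 1.202 -0.474 -3.621
v 1.801 -0.143 -1.604
v 0.93 -0.625 -3.516
v 1.528 -0.294 -1.499
v 0.746 -0.88 -3.419
v 1.345 -0.549 -1.402
v 0.683 -1.194 -3.349
v 1.281 -0.863 -1.332
v 0.75 -1.514 -3.316
v 1.348 -1.183 -1.299
v 0.937 -1.784 -3.327
v 1.535 -1.453 -1.31
v 1.211 -1.958 -3.38
v 1.809 -1.626 -1.363
v 1.525 -2.004 -3.466
v 2.123 -1.673 -1.448
v 1.824 -1.917 -3.569
v 2.422 -1.585 -1.551
v 2.057 -1.709 -3.672
v 2.655 -1.378 -1.655
f 2 1 4
f 2 4 3
f 4 1 5
f 4 5 3
f 5 1 6
f 5 6 3
f 6 1 7
f 6 7 3
f 7 1 8
f 7 8 3
f 8 1 9
f 8 9 3
f 9 1 10
f 9 10 3
f 10 1 11
f 10 11 3
f 11 1 12
f 11 12 3
f 12 1 13
f 12 13 3
f 13 1 14
f 13 14 3
f 14 1 15
f 14 15 3
f 15 1 16
f 15 16 3
f 16 1 2
f 16 2 3
f 18 20 17
f 21 18 17
f 17 20 19
f 19 21 17
f 18 24 20
f 22 18 21
f 22 24 18
f 20 24 19
f 23 21 19
f 19 24 23
f 23 22 21
f 24 22 23
f 25 62 41
f 62 36 65
f 41 65 30
f 62 65 41
f 25 41 37
f 41 30 42
f 37 42 26
f 41 42 37
f 25 37 46
f 37 26 47
f 46 47 32
f 37 47 46
f 25 46 58
f 46 32 61
f 58 61 35
f 46 61 58
f 25 58 62
f 58 35 66
f 62 66 36
f 58 66 62
f 26 42 53
f 42 30 56
f 53 56 34
f 42 56 53
f 30 65 43
f 65 36 64
f 43 64 29
f 65 64 43
f 36 66 63
f 66 35 59
f 63 59 27
f 66 59 63
f 35 61 60
f 61 32 48
f 60 48 31
f 61 48 60
f 32 47 52
f 47 26 49
f 52 49 33
f 47 49 52
f 28 54 40
f 54 34 55
f 40 55 29
f 54 55 40
f 28 40 38
f 40 29 39
f 38 39 27
f 40 39 38
f 28 38 45
f 38 27 44
f 45 44 31
f 38 44 45
f 28 45 50
f 45 31 51
f 50 51 33
f 45 51 50
f 28 50 54
f 50 33 57
f 54 57 34
f 50 57 54
f 29 55 43
f 55 34 56
f 43 56 30
f 55 56 43
f 27 39 63
f 39 29 64
f 63 64 36
f 39 64 63
f 31 44 60
f 44 27 59
f 60 59 35
f 44 59 60
f 33 51 52
f 51 31 48
f 52 48 32
f 51 48 52
f 34 57 53
f 57 33 49
f 53 49 26
f 57 49 53
f 68 70 67
f 71 68 67
f 67 70 69
f 69 71 67
f 68 74 70
f 72 68 71
f 72 74 68
f 70 74 69
f 73 71 69
f 69 74 73
f 73 72 71
f 74 72 73
f 76 75 79
f 76 79 77
f 77 79 80
f 77 80 78
f 79 75 81
f 79 81 80
f 80 81 82
f 80 82 78
f 81 75 83
f 81 83 82
f 82 83 84
f 82 84 78
f 83 75 85
f 83 85 84
f 84 85 86
f 84 86 78
f 85 75 87
f 85 87 86
f 86 87 88
f 86 88 78
f 87 75 89
f 87 89 88
f 88 89 90
f 88 90 78
f 89 75 91
f 89 91 90
f 90 91 92
f 90 92 78
f 91 75 93
f 91 93 92
f 92 93 94
f 92 94 78
f 93 75 95
f 93 95 94
f 94 95 96
f 94 96 78
f 95 75 97
f 95 97 96
f 96 97 98
f 96 98 78
f 97 75 99
f 97 99 98
f 98 99 100
f 98 100 78
f 99 75 101
f 99 101 100
f 100 101 102
f 100 102 78
f 101 75 103
f 101 103 102
f 102 103 104
f 102 104 78
f 103 75 105
f 103 105 104
f 104 105 106
f 104 106 78
f 105 75 76
f 105 76 106
f 106 76 77
f 106 77 78



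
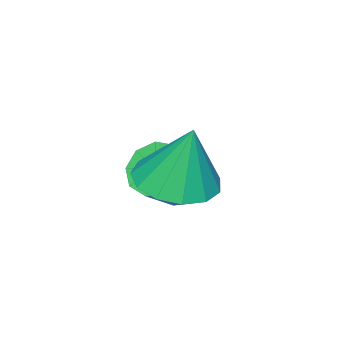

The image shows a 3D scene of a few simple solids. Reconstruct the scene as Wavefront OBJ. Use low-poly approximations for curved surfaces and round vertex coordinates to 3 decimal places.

v -0.819 2.135 1.701
v -0.23 1.416 1.897
v -0.801 2.585 3.299
v 0.079 1.835 1.776
v 0.104 2.35 1.63
v -0.165 2.796 1.508
v -0.641 3.033 1.446
v -1.174 2.984 1.466
v -1.594 2.666 1.56
v -1.768 2.179 1.699
v -1.641 1.679 1.839
v -1.253 1.323 1.935
v -0.727 1.225 1.957
v -2.711 0.856 0.406
v -2.324 0.44 -0.1
v -1.383 0.429 0.628
v -1.769 0.844 1.134
v -2.248 0.946 -0.19
v -1.307 0.935 0.538
v -2.388 1.41 -0.002
v -1.447 1.399 0.726
v -2.679 1.614 0.377
v -1.738 1.603 1.105
v -2.985 1.464 0.77
v -2.044 1.452 1.498
v -3.162 1.029 0.992
v -2.221 1.017 1.72
v -3.128 0.512 0.94
v -2.187 0.501 1.668
v -2.899 0.157 0.638
v -1.958 0.146 1.366
v -2.581 0.128 0.227
v -1.64 0.117 0.956
f 2 1 4
f 2 4 3
f 4 1 5
f 4 5 3
f 5 1 6
f 5 6 3
f 6 1 7
f 6 7 3
f 7 1 8
f 7 8 3
f 8 1 9
f 8 9 3
f 9 1 10
f 9 10 3
f 10 1 11
f 10 11 3
f 11 1 12
f 11 12 3
f 12 1 13
f 12 13 3
f 13 1 2
f 13 2 3
f 15 14 18
f 15 18 16
f 16 18 19
f 16 19 17
f 18 14 20
f 18 20 19
f 19 20 21
f 19 21 17
f 20 14 22
f 20 22 21
f 21 22 23
f 21 23 17
f 22 14 24
f 22 24 23
f 23 24 25
f 23 25 17
f 24 14 26
f 24 26 25
f 25 26 27
f 25 27 17
f 26 14 28
f 26 28 27
f 27 28 29
f 27 29 17
f 28 14 30
f 28 30 29
f 29 30 31
f 29 31 17
f 30 14 32
f 30 32 31
f 31 32 33
f 31 33 17
f 32 14 15
f 32 15 33
f 33 15 16
f 33 16 17



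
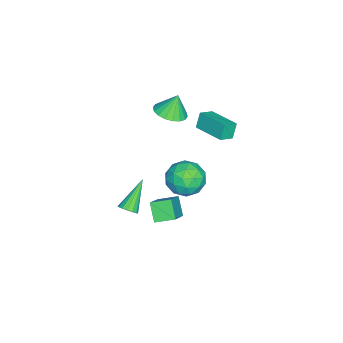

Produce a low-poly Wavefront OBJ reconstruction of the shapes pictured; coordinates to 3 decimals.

v -2.549 1.713 -2.587
v -1.441 2.112 -2.311
v -1.779 0.048 -3.269
v -0.671 0.447 -2.993
v -1.449 0.166 -2.111
v -1.925 1.194 -1.69
v -1.295 0.966 -3.89
v -1.771 1.994 -3.469
v -0.666 1.65 -3.117
v -0.762 1.156 -2.017
v -2.458 1.004 -3.563
v -2.554 0.51 -2.463
v -2.062 2.058 -2.389
v -1.158 0.102 -3.191
v -1.615 -0.064 -2.672
v -0.964 0.171 -2.51
v -2.347 1.519 -2.024
v -1.696 1.754 -1.862
v -1.701 0.61 -1.744
v -1.524 0.406 -3.718
v -0.873 0.641 -3.556
v -2.256 1.989 -3.07
v -1.605 2.224 -2.908
v -1.519 1.55 -3.836
v -0.956 2.022 -2.701
v -0.504 1.043 -3.101
v -0.87 1.348 -3.629
v -1.15 1.953 -3.381
v -1.012 1.731 -2.054
v -0.56 0.753 -2.455
v -1.017 0.587 -1.937
v -1.297 1.192 -1.689
v -0.557 1.46 -2.528
v -2.66 1.407 -3.125
v -2.208 0.429 -3.526
v -1.923 0.968 -3.891
v -2.203 1.573 -3.643
v -2.716 1.117 -2.479
v -2.264 0.138 -2.879
v -2.07 0.207 -2.199
v -2.35 0.812 -1.951
v -2.663 0.7 -3.052
v -1.236 0.342 3.128
v -0.367 0.74 3.222
v -1.524 0.678 4.372
v -0.605 1.064 3.079
v -0.969 1.245 2.946
v -1.385 1.248 2.848
v -1.771 1.07 2.807
v -2.052 0.749 2.828
v -2.17 0.347 2.91
v -2.104 -0.057 3.034
v -1.866 -0.381 3.178
v -1.502 -0.562 3.311
v -1.086 -0.564 3.408
v -0.7 -0.387 3.45
v -0.42 -0.066 3.428
v -0.301 0.337 3.347
v -2.77 1.307 0.725
v -3.171 1.409 1.657
v -3.47 1.789 0.371
v -3.871 1.89 1.304
v -1.769 2.95 0.976
v -2.17 3.051 1.909
v -2.469 3.431 0.623
v -2.87 3.533 1.555
v 2.782 0.892 -0.51
v 4.239 0.945 0.629
v 2.504 1.932 -0.202
v 3.961 1.985 0.936
v 3.459 1.335 -1.396
v 4.916 1.388 -0.258
v 3.181 2.375 -1.089
v 4.638 2.428 0.05
v 3.243 -0.59 -1.42
v 3.591 -0.773 -1.007
v 1.797 -0.23 -0.04
v 3.643 -0.484 -1.028
v 3.588 -0.222 -1.154
v 3.44 -0.06 -1.351
v 3.24 -0.039 -1.566
v 3.04 -0.166 -1.743
v 2.895 -0.406 -1.832
v 2.842 -0.696 -1.811
v 2.897 -0.957 -1.686
v 3.045 -1.12 -1.489
v 3.245 -1.141 -1.273
v 3.445 -1.014 -1.097
f 1 38 17
f 38 12 41
f 17 41 6
f 38 41 17
f 1 17 13
f 17 6 18
f 13 18 2
f 17 18 13
f 1 13 22
f 13 2 23
f 22 23 8
f 13 23 22
f 1 22 34
f 22 8 37
f 34 37 11
f 22 37 34
f 1 34 38
f 34 11 42
f 38 42 12
f 34 42 38
f 2 18 29
f 18 6 32
f 29 32 10
f 18 32 29
f 6 41 19
f 41 12 40
f 19 40 5
f 41 40 19
f 12 42 39
f 42 11 35
f 39 35 3
f 42 35 39
f 11 37 36
f 37 8 24
f 36 24 7
f 37 24 36
f 8 23 28
f 23 2 25
f 28 25 9
f 23 25 28
f 4 30 16
f 30 10 31
f 16 31 5
f 30 31 16
f 4 16 14
f 16 5 15
f 14 15 3
f 16 15 14
f 4 14 21
f 14 3 20
f 21 20 7
f 14 20 21
f 4 21 26
f 21 7 27
f 26 27 9
f 21 27 26
f 4 26 30
f 26 9 33
f 30 33 10
f 26 33 30
f 5 31 19
f 31 10 32
f 19 32 6
f 31 32 19
f 3 15 39
f 15 5 40
f 39 40 12
f 15 40 39
f 7 20 36
f 20 3 35
f 36 35 11
f 20 35 36
f 9 27 28
f 27 7 24
f 28 24 8
f 27 24 28
f 10 33 29
f 33 9 25
f 29 25 2
f 33 25 29
f 44 43 46
f 44 46 45
f 46 43 47
f 46 47 45
f 47 43 48
f 47 48 45
f 48 43 49
f 48 49 45
f 49 43 50
f 49 50 45
f 50 43 51
f 50 51 45
f 51 43 52
f 51 52 45
f 52 43 53
f 52 53 45
f 53 43 54
f 53 54 45
f 54 43 55
f 54 55 45
f 55 43 56
f 55 56 45
f 56 43 57
f 56 57 45
f 57 43 58
f 57 58 45
f 58 43 44
f 58 44 45
f 60 62 59
f 63 60 59
f 59 62 61
f 61 63 59
f 60 66 62
f 64 60 63
f 64 66 60
f 62 66 61
f 65 63 61
f 61 66 65
f 65 64 63
f 66 64 65
f 68 70 67
f 71 68 67
f 67 70 69
f 69 71 67
f 68 74 70
f 72 68 71
f 72 74 68
f 70 74 69
f 73 71 69
f 69 74 73
f 73 72 71
f 74 72 73
f 76 75 78
f 76 78 77
f 78 75 79
f 78 79 77
f 79 75 80
f 79 80 77
f 80 75 81
f 80 81 77
f 81 75 82
f 81 82 77
f 82 75 83
f 82 83 77
f 83 75 84
f 83 84 77
f 84 75 85
f 84 85 77
f 85 75 86
f 85 86 77
f 86 75 87
f 86 87 77
f 87 75 88
f 87 88 77
f 88 75 76
f 88 76 77



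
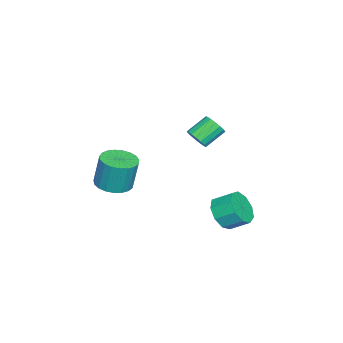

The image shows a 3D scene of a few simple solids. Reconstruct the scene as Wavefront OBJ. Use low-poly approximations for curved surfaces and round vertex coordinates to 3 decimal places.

v -0.533 2.553 -3.617
v 0.451 2.471 -3.403
v 0.396 3.464 -2.768
v -0.587 3.547 -2.983
v 0.365 2.836 -3.983
v 0.311 3.83 -3.348
v -0.14 3.07 -4.392
v -0.195 4.063 -3.757
v -0.829 3.061 -4.438
v -0.884 4.055 -3.804
v -1.38 2.815 -4.101
v -1.435 3.809 -3.466
v -1.534 2.447 -3.537
v -1.589 3.44 -2.902
v -1.219 2.128 -3.011
v -1.274 3.121 -2.376
v -0.584 2.008 -2.769
v -0.638 3.002 -2.134
v 0.076 2.144 -2.923
v 0.021 3.137 -2.289
v -1.69 0.87 0.688
v -1.187 1.009 1.109
v -2.008 1.728 1.852
v -2.51 1.59 1.432
v -1.174 1.246 0.894
v -1.995 1.965 1.637
v -1.28 1.397 0.631
v -2.1 2.116 1.374
v -1.479 1.428 0.382
v -2.299 2.147 1.125
v -1.727 1.33 0.203
v -2.547 2.05 0.946
v -1.966 1.128 0.135
v -2.786 1.847 0.878
v -2.142 0.866 0.194
v -2.962 1.585 0.937
v -2.214 0.606 0.366
v -3.034 1.325 1.109
v -2.166 0.406 0.612
v -2.987 1.125 1.355
v -2.009 0.312 0.876
v -2.83 1.031 1.619
v -1.779 0.347 1.096
v -2.6 1.066 1.84
v -1.529 0.501 1.224
v -2.349 1.22 1.967
v -1.315 0.74 1.228
v -2.135 1.459 1.971
v -0.892 -3.185 -2.795
v -0 -3.629 -2.706
v -0.017 -3.299 -0.896
v -0.908 -2.855 -0.985
v 0.107 -3.233 -2.777
v 0.09 -2.904 -0.967
v 0.041 -2.829 -2.851
v 0.025 -2.5 -1.041
v -0.186 -2.487 -2.916
v -0.202 -2.157 -1.106
v -0.535 -2.265 -2.959
v -0.551 -1.936 -1.149
v -0.946 -2.202 -2.974
v -0.962 -1.873 -1.164
v -1.347 -2.31 -2.959
v -1.363 -1.98 -1.148
v -1.67 -2.568 -2.914
v -1.686 -2.238 -1.104
v -1.858 -2.933 -2.85
v -1.874 -2.603 -1.039
v -1.879 -3.342 -2.775
v -1.896 -3.012 -0.965
v -1.73 -3.723 -2.705
v -1.746 -3.394 -0.894
v -1.435 -4.012 -2.649
v -1.452 -3.682 -0.839
v -1.047 -4.157 -2.62
v -1.063 -3.827 -0.809
v -0.632 -4.134 -2.62
v -0.648 -3.805 -0.81
v -0.261 -3.947 -2.651
v -0.278 -3.618 -0.84
f 2 1 5
f 2 5 3
f 3 5 6
f 3 6 4
f 5 1 7
f 5 7 6
f 6 7 8
f 6 8 4
f 7 1 9
f 7 9 8
f 8 9 10
f 8 10 4
f 9 1 11
f 9 11 10
f 10 11 12
f 10 12 4
f 11 1 13
f 11 13 12
f 12 13 14
f 12 14 4
f 13 1 15
f 13 15 14
f 14 15 16
f 14 16 4
f 15 1 17
f 15 17 16
f 16 17 18
f 16 18 4
f 17 1 19
f 17 19 18
f 18 19 20
f 18 20 4
f 19 1 2
f 19 2 20
f 20 2 3
f 20 3 4
f 22 21 25
f 22 25 23
f 23 25 26
f 23 26 24
f 25 21 27
f 25 27 26
f 26 27 28
f 26 28 24
f 27 21 29
f 27 29 28
f 28 29 30
f 28 30 24
f 29 21 31
f 29 31 30
f 30 31 32
f 30 32 24
f 31 21 33
f 31 33 32
f 32 33 34
f 32 34 24
f 33 21 35
f 33 35 34
f 34 35 36
f 34 36 24
f 35 21 37
f 35 37 36
f 36 37 38
f 36 38 24
f 37 21 39
f 37 39 38
f 38 39 40
f 38 40 24
f 39 21 41
f 39 41 40
f 40 41 42
f 40 42 24
f 41 21 43
f 41 43 42
f 42 43 44
f 42 44 24
f 43 21 45
f 43 45 44
f 44 45 46
f 44 46 24
f 45 21 47
f 45 47 46
f 46 47 48
f 46 48 24
f 47 21 22
f 47 22 48
f 48 22 23
f 48 23 24
f 50 49 53
f 50 53 51
f 51 53 54
f 51 54 52
f 53 49 55
f 53 55 54
f 54 55 56
f 54 56 52
f 55 49 57
f 55 57 56
f 56 57 58
f 56 58 52
f 57 49 59
f 57 59 58
f 58 59 60
f 58 60 52
f 59 49 61
f 59 61 60
f 60 61 62
f 60 62 52
f 61 49 63
f 61 63 62
f 62 63 64
f 62 64 52
f 63 49 65
f 63 65 64
f 64 65 66
f 64 66 52
f 65 49 67
f 65 67 66
f 66 67 68
f 66 68 52
f 67 49 69
f 67 69 68
f 68 69 70
f 68 70 52
f 69 49 71
f 69 71 70
f 70 71 72
f 70 72 52
f 71 49 73
f 71 73 72
f 72 73 74
f 72 74 52
f 73 49 75
f 73 75 74
f 74 75 76
f 74 76 52
f 75 49 77
f 75 77 76
f 76 77 78
f 76 78 52
f 77 49 79
f 77 79 78
f 78 79 80
f 78 80 52
f 79 49 50
f 79 50 80
f 80 50 51
f 80 51 52



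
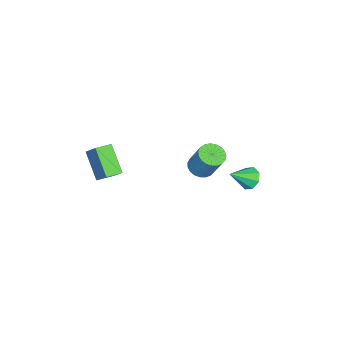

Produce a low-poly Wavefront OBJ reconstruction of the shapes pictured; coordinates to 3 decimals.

v 3.287 -3.48 -1.801
v 2.421 -4.607 -0.324
v 4.089 -2.397 -0.505
v 3.223 -3.524 0.972
v 4.077 -4.076 -1.792
v 3.211 -5.203 -0.315
v 4.879 -2.993 -0.496
v 4.013 -4.12 0.981
v -1.483 -0.155 -3.286
v -0.66 -0.19 -3.494
v -0.173 0.74 -1.721
v -0.997 0.775 -1.514
v -0.757 0.122 -3.631
v -0.271 1.051 -1.858
v -0.98 0.385 -3.708
v -0.493 1.315 -1.935
v -1.29 0.555 -3.712
v -0.803 1.485 -1.939
v -1.633 0.602 -3.642
v -1.147 1.532 -1.87
v -1.95 0.519 -3.511
v -1.464 1.448 -1.739
v -2.187 0.318 -3.341
v -1.701 1.248 -1.569
v -2.302 0.036 -3.162
v -1.816 0.966 -1.389
v -2.275 -0.279 -3.004
v -1.789 0.651 -1.231
v -2.112 -0.572 -2.895
v -1.625 0.358 -1.122
v -1.84 -0.794 -2.853
v -1.353 0.136 -1.081
v -1.506 -0.905 -2.887
v -1.019 0.025 -1.114
v -1.168 -0.886 -2.989
v -0.681 0.044 -1.217
v -0.885 -0.741 -3.143
v -0.398 0.189 -1.37
v -0.705 -0.495 -3.322
v -0.218 0.435 -1.549
v 0.13 3.622 -1.759
v 0.625 3.575 -2.387
v 1.25 2.878 -0.821
v 0.701 4.092 -2.067
v 0.442 4.334 -1.567
v 0.001 4.159 -1.18
v -0.364 3.67 -1.132
v -0.44 3.153 -1.452
v -0.182 2.911 -1.952
v 0.259 3.086 -2.339
f 2 4 1
f 5 2 1
f 1 4 3
f 3 5 1
f 2 8 4
f 6 2 5
f 6 8 2
f 4 8 3
f 7 5 3
f 3 8 7
f 7 6 5
f 8 6 7
f 10 9 13
f 10 13 11
f 11 13 14
f 11 14 12
f 13 9 15
f 13 15 14
f 14 15 16
f 14 16 12
f 15 9 17
f 15 17 16
f 16 17 18
f 16 18 12
f 17 9 19
f 17 19 18
f 18 19 20
f 18 20 12
f 19 9 21
f 19 21 20
f 20 21 22
f 20 22 12
f 21 9 23
f 21 23 22
f 22 23 24
f 22 24 12
f 23 9 25
f 23 25 24
f 24 25 26
f 24 26 12
f 25 9 27
f 25 27 26
f 26 27 28
f 26 28 12
f 27 9 29
f 27 29 28
f 28 29 30
f 28 30 12
f 29 9 31
f 29 31 30
f 30 31 32
f 30 32 12
f 31 9 33
f 31 33 32
f 32 33 34
f 32 34 12
f 33 9 35
f 33 35 34
f 34 35 36
f 34 36 12
f 35 9 37
f 35 37 36
f 36 37 38
f 36 38 12
f 37 9 39
f 37 39 38
f 38 39 40
f 38 40 12
f 39 9 10
f 39 10 40
f 40 10 11
f 40 11 12
f 42 41 44
f 42 44 43
f 44 41 45
f 44 45 43
f 45 41 46
f 45 46 43
f 46 41 47
f 46 47 43
f 47 41 48
f 47 48 43
f 48 41 49
f 48 49 43
f 49 41 50
f 49 50 43
f 50 41 42
f 50 42 43



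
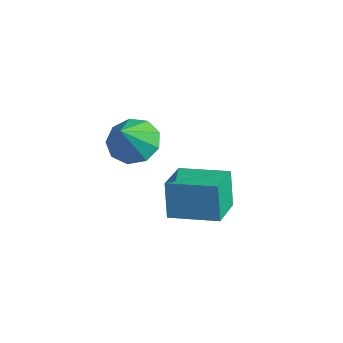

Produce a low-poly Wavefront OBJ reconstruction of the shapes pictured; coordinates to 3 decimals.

v 2.307 -0.356 1.769
v 3.228 -0.45 1.34
v 2.873 -1.304 3.191
v 3.205 0.126 1.733
v 2.763 0.476 2.143
v 2.107 0.437 2.377
v 1.545 0.027 2.328
v 1.339 -0.563 2.016
v 1.587 -1.056 1.589
v 2.171 -1.222 1.246
v 2.819 -0.983 1.148
v 3.249 0.436 -2.392
v 2.796 0.67 -0.844
v 2.296 1.795 -2.877
v 1.842 2.029 -1.329
v 4.838 1.651 -2.111
v 4.384 1.885 -0.563
v 3.884 3.01 -2.596
v 3.431 3.244 -1.048
f 2 1 4
f 2 4 3
f 4 1 5
f 4 5 3
f 5 1 6
f 5 6 3
f 6 1 7
f 6 7 3
f 7 1 8
f 7 8 3
f 8 1 9
f 8 9 3
f 9 1 10
f 9 10 3
f 10 1 11
f 10 11 3
f 11 1 2
f 11 2 3
f 13 15 12
f 16 13 12
f 12 15 14
f 14 16 12
f 13 19 15
f 17 13 16
f 17 19 13
f 15 19 14
f 18 16 14
f 14 19 18
f 18 17 16
f 19 17 18



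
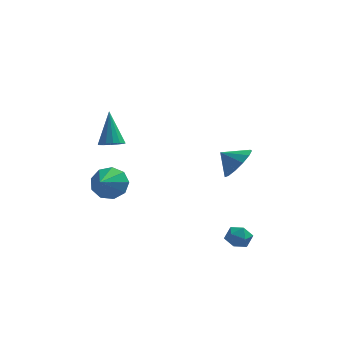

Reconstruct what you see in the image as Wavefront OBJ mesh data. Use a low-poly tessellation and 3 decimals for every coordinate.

v 3.394 -2.696 -3.341
v 3.994 -2.839 -3.553
v 3.386 -3.581 -2.767
v 3.986 -3.724 -2.979
v 3.895 -3.221 -2.575
v 3.899 -2.674 -2.929
v 3.481 -3.746 -3.391
v 3.485 -3.199 -3.745
v 4.047 -3.488 -3.584
v 4.303 -3.163 -3.08
v 3.077 -3.257 -3.24
v 3.333 -2.932 -2.736
v 3.449 2.519 -1.767
v 3.947 2.101 -1.021
v 2.631 2.641 -1.153
v 4.05 2.648 -0.991
v 3.963 3.154 -1.208
v 3.712 3.459 -1.602
v 3.378 3.465 -2.049
v 3.066 3.171 -2.406
v 2.876 2.67 -2.56
v 2.868 2.121 -2.462
v 3.044 1.698 -2.144
v 3.349 1.536 -1.706
v 3.685 1.686 -1.287
v -1.818 -2.568 -0.451
v -1.221 -2.352 0.129
v -2.082 -3.832 0.291
v -1.746 -2.145 0.294
v -2.305 -2.136 0.111
v -2.636 -2.329 -0.335
v -2.585 -2.634 -0.836
v -2.174 -2.908 -1.156
v -1.597 -3.022 -1.147
v -1.124 -2.924 -0.812
v -0.975 -2.66 -0.308
v -1.914 -0.65 0.922
v -1.351 -0.789 1.076
v -2.106 0.27 2.458
v -1.328 -0.522 0.919
v -1.462 -0.289 0.763
v -1.717 -0.153 0.649
v -2.025 -0.15 0.609
v -2.303 -0.281 0.653
v -2.477 -0.511 0.769
v -2.5 -0.778 0.926
v -2.366 -1.011 1.082
v -2.111 -1.147 1.195
v -1.803 -1.15 1.236
v -1.525 -1.019 1.192
f 1 12 6
f 1 6 2
f 1 2 8
f 1 8 11
f 1 11 12
f 2 6 10
f 6 12 5
f 12 11 3
f 11 8 7
f 8 2 9
f 4 10 5
f 4 5 3
f 4 3 7
f 4 7 9
f 4 9 10
f 5 10 6
f 3 5 12
f 7 3 11
f 9 7 8
f 10 9 2
f 14 13 16
f 14 16 15
f 16 13 17
f 16 17 15
f 17 13 18
f 17 18 15
f 18 13 19
f 18 19 15
f 19 13 20
f 19 20 15
f 20 13 21
f 20 21 15
f 21 13 22
f 21 22 15
f 22 13 23
f 22 23 15
f 23 13 24
f 23 24 15
f 24 13 25
f 24 25 15
f 25 13 14
f 25 14 15
f 27 26 29
f 27 29 28
f 29 26 30
f 29 30 28
f 30 26 31
f 30 31 28
f 31 26 32
f 31 32 28
f 32 26 33
f 32 33 28
f 33 26 34
f 33 34 28
f 34 26 35
f 34 35 28
f 35 26 36
f 35 36 28
f 36 26 27
f 36 27 28
f 38 37 40
f 38 40 39
f 40 37 41
f 40 41 39
f 41 37 42
f 41 42 39
f 42 37 43
f 42 43 39
f 43 37 44
f 43 44 39
f 44 37 45
f 44 45 39
f 45 37 46
f 45 46 39
f 46 37 47
f 46 47 39
f 47 37 48
f 47 48 39
f 48 37 49
f 48 49 39
f 49 37 50
f 49 50 39
f 50 37 38
f 50 38 39



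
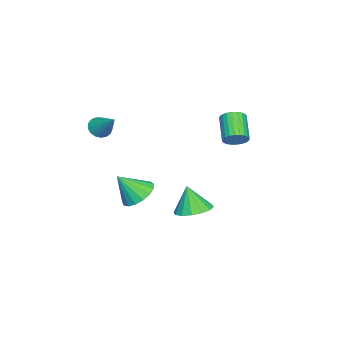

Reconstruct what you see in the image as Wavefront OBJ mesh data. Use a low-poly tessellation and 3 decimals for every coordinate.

v -0.592 1.853 -4.085
v -0.003 2.432 -3.845
v -0.748 1.487 -2.815
v -0.392 2.65 -3.83
v -0.834 2.654 -3.883
v -1.211 2.443 -3.99
v -1.423 2.075 -4.122
v -1.412 1.647 -4.244
v -1.181 1.274 -4.324
v -0.793 1.057 -4.339
v -0.351 1.053 -4.286
v 0.026 1.263 -4.179
v 0.238 1.632 -4.047
v 0.227 2.06 -3.925
v 0.907 4.142 1.21
v 1.27 3.824 1.473
v 0.316 3.379 2.253
v -0.047 3.698 1.99
v 1.281 4.005 1.589
v 0.327 3.56 2.369
v 1.235 4.206 1.647
v 0.281 3.761 2.427
v 1.138 4.398 1.639
v 0.184 3.953 2.419
v 1.007 4.55 1.565
v 0.053 4.106 2.345
v 0.86 4.641 1.437
v -0.094 4.196 2.217
v 0.721 4.656 1.275
v -0.233 4.211 2.055
v 0.61 4.592 1.103
v -0.345 4.148 1.883
v 0.544 4.461 0.947
v -0.41 4.016 1.727
v 0.533 4.28 0.831
v -0.421 3.835 1.611
v 0.579 4.079 0.773
v -0.375 3.634 1.553
v 0.676 3.887 0.781
v -0.278 3.442 1.561
v 0.807 3.734 0.855
v -0.147 3.29 1.635
v 0.954 3.644 0.983
v -0 3.199 1.763
v 1.093 3.629 1.145
v 0.139 3.184 1.925
v 1.205 3.692 1.317
v 0.25 3.248 2.097
v 2.161 -1.164 1.595
v 2.486 -0.998 1.197
v 2.799 -0.276 2.485
v 2.283 -0.839 1.182
v 2.052 -0.753 1.262
v 1.847 -0.762 1.419
v 1.713 -0.863 1.616
v 1.682 -1.033 1.808
v 1.761 -1.233 1.951
v 1.931 -1.418 2.013
v 2.154 -1.544 1.979
v 2.379 -1.583 1.858
v 2.554 -1.527 1.676
v 2.638 -1.387 1.475
v 2.614 -1.196 1.303
v 1.449 0.17 -2.376
v 1.843 0.83 -2.062
v 1.851 -0.59 -1.284
v 1.477 0.856 -1.909
v 1.105 0.725 -1.863
v 0.811 0.467 -1.934
v 0.664 0.141 -2.107
v 0.696 -0.178 -2.341
v 0.901 -0.418 -2.583
v 1.231 -0.522 -2.778
v 1.611 -0.468 -2.881
v 1.954 -0.268 -2.867
v 2.181 0.033 -2.742
v 2.24 0.365 -2.532
v 2.118 0.653 -2.287
f 2 1 4
f 2 4 3
f 4 1 5
f 4 5 3
f 5 1 6
f 5 6 3
f 6 1 7
f 6 7 3
f 7 1 8
f 7 8 3
f 8 1 9
f 8 9 3
f 9 1 10
f 9 10 3
f 10 1 11
f 10 11 3
f 11 1 12
f 11 12 3
f 12 1 13
f 12 13 3
f 13 1 14
f 13 14 3
f 14 1 2
f 14 2 3
f 16 15 19
f 16 19 17
f 17 19 20
f 17 20 18
f 19 15 21
f 19 21 20
f 20 21 22
f 20 22 18
f 21 15 23
f 21 23 22
f 22 23 24
f 22 24 18
f 23 15 25
f 23 25 24
f 24 25 26
f 24 26 18
f 25 15 27
f 25 27 26
f 26 27 28
f 26 28 18
f 27 15 29
f 27 29 28
f 28 29 30
f 28 30 18
f 29 15 31
f 29 31 30
f 30 31 32
f 30 32 18
f 31 15 33
f 31 33 32
f 32 33 34
f 32 34 18
f 33 15 35
f 33 35 34
f 34 35 36
f 34 36 18
f 35 15 37
f 35 37 36
f 36 37 38
f 36 38 18
f 37 15 39
f 37 39 38
f 38 39 40
f 38 40 18
f 39 15 41
f 39 41 40
f 40 41 42
f 40 42 18
f 41 15 43
f 41 43 42
f 42 43 44
f 42 44 18
f 43 15 45
f 43 45 44
f 44 45 46
f 44 46 18
f 45 15 47
f 45 47 46
f 46 47 48
f 46 48 18
f 47 15 16
f 47 16 48
f 48 16 17
f 48 17 18
f 50 49 52
f 50 52 51
f 52 49 53
f 52 53 51
f 53 49 54
f 53 54 51
f 54 49 55
f 54 55 51
f 55 49 56
f 55 56 51
f 56 49 57
f 56 57 51
f 57 49 58
f 57 58 51
f 58 49 59
f 58 59 51
f 59 49 60
f 59 60 51
f 60 49 61
f 60 61 51
f 61 49 62
f 61 62 51
f 62 49 63
f 62 63 51
f 63 49 50
f 63 50 51
f 65 64 67
f 65 67 66
f 67 64 68
f 67 68 66
f 68 64 69
f 68 69 66
f 69 64 70
f 69 70 66
f 70 64 71
f 70 71 66
f 71 64 72
f 71 72 66
f 72 64 73
f 72 73 66
f 73 64 74
f 73 74 66
f 74 64 75
f 74 75 66
f 75 64 76
f 75 76 66
f 76 64 77
f 76 77 66
f 77 64 78
f 77 78 66
f 78 64 65
f 78 65 66



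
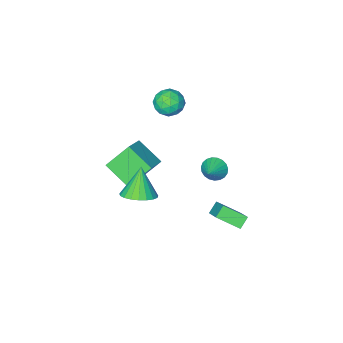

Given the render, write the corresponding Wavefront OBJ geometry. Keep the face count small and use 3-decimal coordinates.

v -2.837 2.159 -3.212
v -1.933 1.215 -2.517
v -2.322 3.538 -2.01
v -1.418 2.594 -1.315
v -2.242 2.366 -3.705
v -1.338 1.422 -3.01
v -1.727 3.745 -2.503
v -0.823 2.801 -1.808
v 2.453 0.568 0.046
v 3.373 0.64 0.431
v 1.867 -0.108 1.574
v 3.208 1.009 0.531
v 2.913 1.301 0.546
v 2.538 1.467 0.476
v 2.148 1.476 0.331
v 1.811 1.329 0.137
v 1.585 1.05 -0.073
v 1.509 0.688 -0.262
v 1.596 0.305 -0.398
v 1.832 -0.033 -0.457
v 2.174 -0.267 -0.429
v 2.565 -0.357 -0.319
v 2.936 -0.286 -0.146
v 3.224 -0.069 0.061
v 3.379 0.259 0.265
v -1.985 -2.588 3.611
v -1.597 -2.057 2.975
v -1.703 -3.783 2.785
v -1.315 -3.252 2.149
v -0.908 -3.366 2.96
v -1.082 -2.628 3.47
v -2.218 -3.212 2.29
v -2.392 -2.474 2.8
v -1.741 -2.443 2.158
v -0.931 -2.538 2.572
v -2.369 -3.302 3.188
v -1.559 -3.397 3.602
v -1.816 -2.217 3.365
v -1.484 -3.623 2.395
v -1.245 -3.69 2.871
v -1.017 -3.378 2.497
v -1.513 -2.553 3.657
v -1.285 -2.241 3.283
v -0.88 -3.011 3.274
v -2.015 -3.599 2.477
v -1.787 -3.287 2.103
v -2.283 -2.462 3.263
v -2.055 -2.15 2.889
v -2.42 -2.829 2.486
v -1.673 -2.132 2.511
v -1.507 -2.835 2.026
v -2.038 -2.811 2.109
v -2.14 -2.377 2.409
v -1.196 -2.188 2.755
v -1.031 -2.891 2.27
v -0.791 -2.958 2.746
v -0.894 -2.524 3.046
v -1.281 -2.415 2.275
v -2.269 -2.949 3.49
v -2.104 -3.652 3.005
v -2.406 -3.316 2.714
v -2.509 -2.882 3.014
v -1.793 -3.005 3.734
v -1.627 -3.708 3.249
v -1.16 -3.463 3.351
v -1.262 -3.029 3.651
v -2.019 -3.425 3.485
v -4.057 -2.09 -3.702
v -3.496 -2.52 -4.007
v -3.143 -1.37 -3.038
v -3.524 -2.285 -4.223
v -3.644 -2.017 -4.349
v -3.836 -1.761 -4.363
v -4.066 -1.562 -4.262
v -4.294 -1.454 -4.065
v -4.482 -1.456 -3.806
v -4.595 -1.568 -3.528
v -4.616 -1.771 -3.281
v -4.54 -2.028 -3.106
v -4.38 -2.296 -3.035
v -4.165 -2.529 -3.079
v -3.93 -2.686 -3.231
v -3.718 -2.739 -3.464
v -3.564 -2.681 -3.739
v 0.421 -5.066 -2.819
v -0.8 -4.635 -1.456
v -0.051 -3.566 -3.715
v -1.271 -3.135 -2.352
v 1.571 -4.245 -2.048
v 0.351 -3.814 -0.685
v 1.1 -2.745 -2.944
v -0.121 -2.314 -1.581
f 2 4 1
f 5 2 1
f 1 4 3
f 3 5 1
f 2 8 4
f 6 2 5
f 6 8 2
f 4 8 3
f 7 5 3
f 3 8 7
f 7 6 5
f 8 6 7
f 10 9 12
f 10 12 11
f 12 9 13
f 12 13 11
f 13 9 14
f 13 14 11
f 14 9 15
f 14 15 11
f 15 9 16
f 15 16 11
f 16 9 17
f 16 17 11
f 17 9 18
f 17 18 11
f 18 9 19
f 18 19 11
f 19 9 20
f 19 20 11
f 20 9 21
f 20 21 11
f 21 9 22
f 21 22 11
f 22 9 23
f 22 23 11
f 23 9 24
f 23 24 11
f 24 9 25
f 24 25 11
f 25 9 10
f 25 10 11
f 26 63 42
f 63 37 66
f 42 66 31
f 63 66 42
f 26 42 38
f 42 31 43
f 38 43 27
f 42 43 38
f 26 38 47
f 38 27 48
f 47 48 33
f 38 48 47
f 26 47 59
f 47 33 62
f 59 62 36
f 47 62 59
f 26 59 63
f 59 36 67
f 63 67 37
f 59 67 63
f 27 43 54
f 43 31 57
f 54 57 35
f 43 57 54
f 31 66 44
f 66 37 65
f 44 65 30
f 66 65 44
f 37 67 64
f 67 36 60
f 64 60 28
f 67 60 64
f 36 62 61
f 62 33 49
f 61 49 32
f 62 49 61
f 33 48 53
f 48 27 50
f 53 50 34
f 48 50 53
f 29 55 41
f 55 35 56
f 41 56 30
f 55 56 41
f 29 41 39
f 41 30 40
f 39 40 28
f 41 40 39
f 29 39 46
f 39 28 45
f 46 45 32
f 39 45 46
f 29 46 51
f 46 32 52
f 51 52 34
f 46 52 51
f 29 51 55
f 51 34 58
f 55 58 35
f 51 58 55
f 30 56 44
f 56 35 57
f 44 57 31
f 56 57 44
f 28 40 64
f 40 30 65
f 64 65 37
f 40 65 64
f 32 45 61
f 45 28 60
f 61 60 36
f 45 60 61
f 34 52 53
f 52 32 49
f 53 49 33
f 52 49 53
f 35 58 54
f 58 34 50
f 54 50 27
f 58 50 54
f 69 68 71
f 69 71 70
f 71 68 72
f 71 72 70
f 72 68 73
f 72 73 70
f 73 68 74
f 73 74 70
f 74 68 75
f 74 75 70
f 75 68 76
f 75 76 70
f 76 68 77
f 76 77 70
f 77 68 78
f 77 78 70
f 78 68 79
f 78 79 70
f 79 68 80
f 79 80 70
f 80 68 81
f 80 81 70
f 81 68 82
f 81 82 70
f 82 68 83
f 82 83 70
f 83 68 84
f 83 84 70
f 84 68 69
f 84 69 70
f 86 88 85
f 89 86 85
f 85 88 87
f 87 89 85
f 86 92 88
f 90 86 89
f 90 92 86
f 88 92 87
f 91 89 87
f 87 92 91
f 91 90 89
f 92 90 91



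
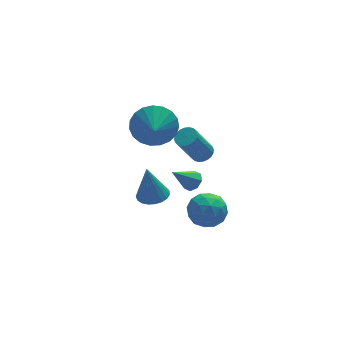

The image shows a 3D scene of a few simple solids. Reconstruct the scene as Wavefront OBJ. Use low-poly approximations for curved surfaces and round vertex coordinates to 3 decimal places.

v 0.301 -0.874 -0.965
v 0.69 -0.851 -0.577
v -0.681 -0.986 0.025
v 0.543 -0.471 -0.68
v 0.254 -0.327 -0.951
v -0.007 -0.503 -1.229
v -0.087 -0.897 -1.354
v 0.06 -1.278 -1.25
v 0.349 -1.422 -0.98
v 0.61 -1.245 -0.701
v -1.321 -0.462 2.968
v -0.779 -0.999 2.204
v -1.599 -1.458 3.472
v -0.461 -0.931 2.514
v -0.292 -0.782 2.902
v -0.301 -0.578 3.302
v -0.486 -0.354 3.644
v -0.815 -0.148 3.869
v -1.232 0.004 3.939
v -1.665 0.074 3.84
v -2.038 0.053 3.591
v -2.287 -0.058 3.234
v -2.369 -0.239 2.831
v -2.27 -0.458 2.452
v -2.007 -0.678 2.162
v -1.625 -0.861 2.012
v -1.191 -0.974 2.027
v 1.178 0.479 -0.327
v 1.463 0.906 -0.102
v 0.606 0.648 1.472
v 0.322 0.221 1.247
v 1.287 1.009 -0.181
v 0.43 0.751 1.393
v 1.094 1.031 -0.282
v 0.238 0.773 1.292
v 0.914 0.969 -0.39
v 0.058 0.711 1.184
v 0.775 0.833 -0.488
v -0.081 0.575 1.085
v 0.697 0.642 -0.562
v -0.159 0.384 1.012
v 0.692 0.427 -0.6
v -0.164 0.169 0.974
v 0.761 0.22 -0.596
v -0.095 -0.038 0.977
v 0.894 0.052 -0.552
v 0.037 -0.206 1.022
v 1.07 -0.051 -0.473
v 0.213 -0.309 1.101
v 1.262 -0.073 -0.372
v 0.406 -0.331 1.202
v 1.442 -0.011 -0.264
v 0.586 -0.269 1.31
v 1.581 0.125 -0.165
v 0.725 -0.133 1.408
v 1.659 0.316 -0.092
v 0.803 0.058 1.482
v 1.664 0.531 -0.054
v 0.808 0.273 1.52
v 1.595 0.738 -0.057
v 0.739 0.48 1.516
v -0.165 -1.784 -2.566
v 0.309 -1.081 -3.03
v 1.171 -2.239 -1.89
v 1.645 -1.536 -2.354
v 1.016 -1.314 -1.654
v 0.191 -1.033 -2.072
v 1.289 -2.287 -2.848
v 0.464 -2.006 -3.266
v 1.208 -1.392 -3.205
v 1.04 -0.79 -2.467
v 0.44 -2.53 -2.453
v 0.272 -1.928 -1.715
v -0.045 -1.392 -2.857
v 1.525 -1.928 -2.063
v 1.156 -1.797 -1.651
v 1.435 -1.384 -1.924
v -0.115 -1.364 -2.294
v 0.164 -0.951 -2.567
v 0.58 -1.088 -1.758
v 1.316 -2.369 -2.353
v 1.595 -1.956 -2.626
v 0.045 -1.936 -2.996
v 0.324 -1.523 -3.269
v 0.9 -2.232 -3.162
v 0.762 -1.162 -3.233
v 1.548 -1.43 -2.836
v 1.338 -1.871 -3.126
v 0.853 -1.706 -3.372
v 0.663 -0.808 -2.799
v 1.448 -1.076 -2.402
v 1.079 -0.945 -1.99
v 0.593 -0.78 -2.236
v 1.191 -0.991 -2.902
v 0.032 -2.244 -2.518
v 0.817 -2.512 -2.121
v 0.887 -2.54 -2.684
v 0.401 -2.375 -2.93
v -0.068 -1.89 -2.084
v 0.718 -2.158 -1.687
v 0.627 -1.614 -1.548
v 0.142 -1.449 -1.794
v 0.289 -2.329 -2.018
v -1.883 -2.137 -0.215
v -1.37 -1.604 -0.181
v -2.117 -2.023 1.535
v -1.628 -1.442 -0.226
v -1.93 -1.4 -0.269
v -2.223 -1.485 -0.303
v -2.458 -1.683 -0.322
v -2.594 -1.96 -0.322
v -2.606 -2.266 -0.304
v -2.494 -2.551 -0.27
v -2.276 -2.764 -0.227
v -1.99 -2.868 -0.182
v -1.685 -2.846 -0.143
v -1.415 -2.701 -0.116
v -1.226 -2.459 -0.107
v -1.15 -2.161 -0.116
v -1.201 -1.859 -0.142
f 2 1 4
f 2 4 3
f 4 1 5
f 4 5 3
f 5 1 6
f 5 6 3
f 6 1 7
f 6 7 3
f 7 1 8
f 7 8 3
f 8 1 9
f 8 9 3
f 9 1 10
f 9 10 3
f 10 1 2
f 10 2 3
f 12 11 14
f 12 14 13
f 14 11 15
f 14 15 13
f 15 11 16
f 15 16 13
f 16 11 17
f 16 17 13
f 17 11 18
f 17 18 13
f 18 11 19
f 18 19 13
f 19 11 20
f 19 20 13
f 20 11 21
f 20 21 13
f 21 11 22
f 21 22 13
f 22 11 23
f 22 23 13
f 23 11 24
f 23 24 13
f 24 11 25
f 24 25 13
f 25 11 26
f 25 26 13
f 26 11 27
f 26 27 13
f 27 11 12
f 27 12 13
f 29 28 32
f 29 32 30
f 30 32 33
f 30 33 31
f 32 28 34
f 32 34 33
f 33 34 35
f 33 35 31
f 34 28 36
f 34 36 35
f 35 36 37
f 35 37 31
f 36 28 38
f 36 38 37
f 37 38 39
f 37 39 31
f 38 28 40
f 38 40 39
f 39 40 41
f 39 41 31
f 40 28 42
f 40 42 41
f 41 42 43
f 41 43 31
f 42 28 44
f 42 44 43
f 43 44 45
f 43 45 31
f 44 28 46
f 44 46 45
f 45 46 47
f 45 47 31
f 46 28 48
f 46 48 47
f 47 48 49
f 47 49 31
f 48 28 50
f 48 50 49
f 49 50 51
f 49 51 31
f 50 28 52
f 50 52 51
f 51 52 53
f 51 53 31
f 52 28 54
f 52 54 53
f 53 54 55
f 53 55 31
f 54 28 56
f 54 56 55
f 55 56 57
f 55 57 31
f 56 28 58
f 56 58 57
f 57 58 59
f 57 59 31
f 58 28 60
f 58 60 59
f 59 60 61
f 59 61 31
f 60 28 29
f 60 29 61
f 61 29 30
f 61 30 31
f 62 99 78
f 99 73 102
f 78 102 67
f 99 102 78
f 62 78 74
f 78 67 79
f 74 79 63
f 78 79 74
f 62 74 83
f 74 63 84
f 83 84 69
f 74 84 83
f 62 83 95
f 83 69 98
f 95 98 72
f 83 98 95
f 62 95 99
f 95 72 103
f 99 103 73
f 95 103 99
f 63 79 90
f 79 67 93
f 90 93 71
f 79 93 90
f 67 102 80
f 102 73 101
f 80 101 66
f 102 101 80
f 73 103 100
f 103 72 96
f 100 96 64
f 103 96 100
f 72 98 97
f 98 69 85
f 97 85 68
f 98 85 97
f 69 84 89
f 84 63 86
f 89 86 70
f 84 86 89
f 65 91 77
f 91 71 92
f 77 92 66
f 91 92 77
f 65 77 75
f 77 66 76
f 75 76 64
f 77 76 75
f 65 75 82
f 75 64 81
f 82 81 68
f 75 81 82
f 65 82 87
f 82 68 88
f 87 88 70
f 82 88 87
f 65 87 91
f 87 70 94
f 91 94 71
f 87 94 91
f 66 92 80
f 92 71 93
f 80 93 67
f 92 93 80
f 64 76 100
f 76 66 101
f 100 101 73
f 76 101 100
f 68 81 97
f 81 64 96
f 97 96 72
f 81 96 97
f 70 88 89
f 88 68 85
f 89 85 69
f 88 85 89
f 71 94 90
f 94 70 86
f 90 86 63
f 94 86 90
f 105 104 107
f 105 107 106
f 107 104 108
f 107 108 106
f 108 104 109
f 108 109 106
f 109 104 110
f 109 110 106
f 110 104 111
f 110 111 106
f 111 104 112
f 111 112 106
f 112 104 113
f 112 113 106
f 113 104 114
f 113 114 106
f 114 104 115
f 114 115 106
f 115 104 116
f 115 116 106
f 116 104 117
f 116 117 106
f 117 104 118
f 117 118 106
f 118 104 119
f 118 119 106
f 119 104 120
f 119 120 106
f 120 104 105
f 120 105 106

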